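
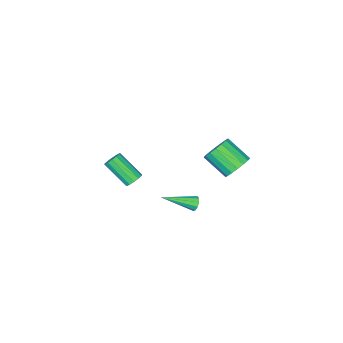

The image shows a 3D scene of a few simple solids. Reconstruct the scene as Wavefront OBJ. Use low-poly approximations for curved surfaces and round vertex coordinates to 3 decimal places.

v -2.461 1.15 -2.492
v -2.156 1.291 -2.888
v -0.839 -0.05 -1.668
v -2.117 1.506 -2.652
v -2.21 1.584 -2.355
v -2.399 1.497 -2.11
v -2.611 1.278 -2.011
v -2.767 1.009 -2.096
v -2.805 0.795 -2.332
v -2.713 0.716 -2.629
v -2.524 0.803 -2.874
v -2.311 1.023 -2.973
v -0.962 -2.448 -1.713
v -0.523 -2.662 -2.078
v -0.159 -4.146 -0.772
v -0.598 -3.932 -0.407
v -0.372 -2.438 -1.866
v -0.007 -3.921 -0.56
v -0.408 -2.217 -1.605
v -0.044 -3.701 -0.299
v -0.62 -2.07 -1.379
v -0.256 -3.553 -0.072
v -0.941 -2.042 -1.258
v -0.577 -3.526 0.048
v -1.268 -2.144 -1.282
v -0.904 -3.627 0.024
v -1.499 -2.342 -1.443
v -1.134 -3.826 -0.137
v -1.559 -2.574 -1.69
v -1.194 -4.058 -0.383
v -1.429 -2.766 -1.944
v -1.065 -4.249 -0.637
v -1.151 -2.857 -2.125
v -0.787 -4.34 -0.818
v -0.813 -2.818 -2.175
v -0.449 -4.302 -0.868
v -2.243 4.677 3.161
v -1.746 4.284 2.48
v -1.441 2.87 3.517
v -1.937 3.263 4.199
v -1.445 4.518 2.71
v -1.14 3.104 3.748
v -1.327 4.788 3.044
v -1.022 3.374 4.081
v -1.418 5.033 3.404
v -1.113 3.619 4.441
v -1.699 5.196 3.709
v -1.394 3.782 4.746
v -2.104 5.24 3.888
v -1.799 3.826 4.926
v -2.541 5.155 3.901
v -2.235 3.742 4.938
v -2.909 4.961 3.744
v -2.604 3.547 4.782
v -3.125 4.701 3.454
v -2.82 3.288 4.492
v -3.139 4.436 3.097
v -2.833 3.022 4.134
v -2.947 4.226 2.754
v -2.642 2.812 3.792
v -2.594 4.119 2.505
v -2.289 2.706 3.543
v -2.161 4.14 2.406
v -1.855 2.727 3.444
f 2 1 4
f 2 4 3
f 4 1 5
f 4 5 3
f 5 1 6
f 5 6 3
f 6 1 7
f 6 7 3
f 7 1 8
f 7 8 3
f 8 1 9
f 8 9 3
f 9 1 10
f 9 10 3
f 10 1 11
f 10 11 3
f 11 1 12
f 11 12 3
f 12 1 2
f 12 2 3
f 14 13 17
f 14 17 15
f 15 17 18
f 15 18 16
f 17 13 19
f 17 19 18
f 18 19 20
f 18 20 16
f 19 13 21
f 19 21 20
f 20 21 22
f 20 22 16
f 21 13 23
f 21 23 22
f 22 23 24
f 22 24 16
f 23 13 25
f 23 25 24
f 24 25 26
f 24 26 16
f 25 13 27
f 25 27 26
f 26 27 28
f 26 28 16
f 27 13 29
f 27 29 28
f 28 29 30
f 28 30 16
f 29 13 31
f 29 31 30
f 30 31 32
f 30 32 16
f 31 13 33
f 31 33 32
f 32 33 34
f 32 34 16
f 33 13 35
f 33 35 34
f 34 35 36
f 34 36 16
f 35 13 14
f 35 14 36
f 36 14 15
f 36 15 16
f 38 37 41
f 38 41 39
f 39 41 42
f 39 42 40
f 41 37 43
f 41 43 42
f 42 43 44
f 42 44 40
f 43 37 45
f 43 45 44
f 44 45 46
f 44 46 40
f 45 37 47
f 45 47 46
f 46 47 48
f 46 48 40
f 47 37 49
f 47 49 48
f 48 49 50
f 48 50 40
f 49 37 51
f 49 51 50
f 50 51 52
f 50 52 40
f 51 37 53
f 51 53 52
f 52 53 54
f 52 54 40
f 53 37 55
f 53 55 54
f 54 55 56
f 54 56 40
f 55 37 57
f 55 57 56
f 56 57 58
f 56 58 40
f 57 37 59
f 57 59 58
f 58 59 60
f 58 60 40
f 59 37 61
f 59 61 60
f 60 61 62
f 60 62 40
f 61 37 63
f 61 63 62
f 62 63 64
f 62 64 40
f 63 37 38
f 63 38 64
f 64 38 39
f 64 39 40



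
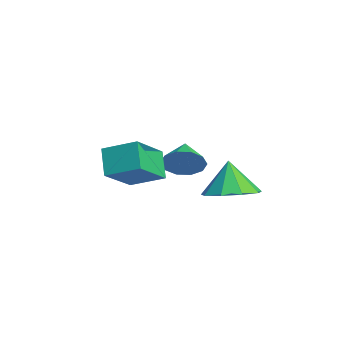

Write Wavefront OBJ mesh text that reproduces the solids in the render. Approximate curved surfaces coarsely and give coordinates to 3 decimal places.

v -1.269 1.473 0.502
v -0.864 2.066 0.918
v -2.291 1.767 1.078
v -1.047 2.273 0.486
v -1.315 2.174 0.06
v -1.566 1.807 -0.197
v -1.702 1.313 -0.187
v -1.673 0.879 0.086
v -1.49 0.673 0.518
v -1.222 0.772 0.944
v -0.971 1.139 1.202
v -0.835 1.633 1.192
v 2.434 2.231 0.428
v 3.251 1.66 0.688
v 2.006 2.229 1.772
v 3.409 2.345 0.739
v 3.111 2.976 0.644
v 2.495 3.258 0.449
v 1.851 3.06 0.243
v 1.48 2.473 0.125
v 1.555 1.773 0.148
v 2.041 1.287 0.302
v 2.711 1.242 0.516
v -0.229 -1.645 1.842
v 0.459 -0.544 2.339
v -1.311 -0.538 0.886
v -0.624 0.564 1.383
v 0.564 -1.704 0.877
v 1.251 -0.602 1.374
v -0.519 -0.596 -0.079
v 0.169 0.505 0.418
f 2 1 4
f 2 4 3
f 4 1 5
f 4 5 3
f 5 1 6
f 5 6 3
f 6 1 7
f 6 7 3
f 7 1 8
f 7 8 3
f 8 1 9
f 8 9 3
f 9 1 10
f 9 10 3
f 10 1 11
f 10 11 3
f 11 1 12
f 11 12 3
f 12 1 2
f 12 2 3
f 14 13 16
f 14 16 15
f 16 13 17
f 16 17 15
f 17 13 18
f 17 18 15
f 18 13 19
f 18 19 15
f 19 13 20
f 19 20 15
f 20 13 21
f 20 21 15
f 21 13 22
f 21 22 15
f 22 13 23
f 22 23 15
f 23 13 14
f 23 14 15
f 25 27 24
f 28 25 24
f 24 27 26
f 26 28 24
f 25 31 27
f 29 25 28
f 29 31 25
f 27 31 26
f 30 28 26
f 26 31 30
f 30 29 28
f 31 29 30



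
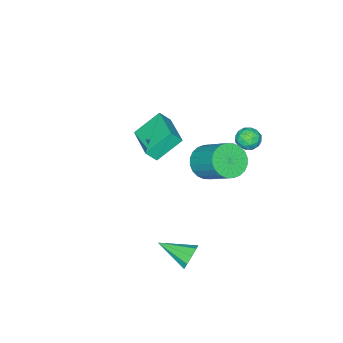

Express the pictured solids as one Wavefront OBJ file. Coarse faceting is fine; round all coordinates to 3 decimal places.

v -0.612 2.39 2.96
v 0.086 1.865 3.447
v 0.37 3.505 4.808
v -0.328 4.03 4.32
v 0.302 2.049 3.18
v 0.586 3.689 4.54
v 0.379 2.286 2.879
v 0.663 3.926 4.24
v 0.306 2.538 2.59
v 0.589 4.178 3.951
v 0.092 2.767 2.358
v 0.376 4.407 3.719
v -0.228 2.939 2.217
v 0.055 4.58 3.578
v -0.607 3.028 2.19
v -0.324 4.668 3.55
v -0.987 3.019 2.279
v -0.703 4.66 3.64
v -1.31 2.915 2.472
v -1.026 4.555 3.833
v -1.526 2.731 2.74
v -1.242 4.371 4.1
v -1.603 2.494 3.04
v -1.319 4.134 4.401
v -1.529 2.242 3.329
v -1.246 3.882 4.69
v -1.316 2.013 3.561
v -1.032 3.653 4.922
v -0.995 1.84 3.702
v -0.712 3.481 5.063
v -0.616 1.752 3.73
v -0.333 3.392 5.09
v -0.237 1.76 3.64
v 0.047 3.401 5.001
v -3.267 3.366 3.254
v -2.725 2.936 3.073
v -4.015 2.504 3.067
v -3.473 2.074 2.886
v -3.549 2.288 3.564
v -3.086 2.821 3.68
v -3.654 2.619 2.46
v -3.191 3.152 2.576
v -2.964 2.474 2.583
v -2.9 2.269 3.265
v -3.84 3.171 2.875
v -3.776 2.966 3.557
v -2.93 3.227 3.18
v -3.81 2.213 2.96
v -3.854 2.339 3.358
v -3.536 2.086 3.252
v -3.143 3.159 3.536
v -2.824 2.906 3.43
v -3.308 2.526 3.719
v -3.916 2.534 2.71
v -3.597 2.281 2.604
v -3.204 3.354 2.888
v -2.886 3.101 2.782
v -3.432 2.914 2.421
v -2.753 2.702 2.786
v -3.192 2.195 2.676
v -3.298 2.516 2.425
v -3.026 2.829 2.493
v -2.714 2.582 3.187
v -3.154 2.075 3.077
v -3.199 2.201 3.475
v -2.927 2.515 3.543
v -2.855 2.31 2.898
v -3.586 3.365 3.063
v -4.026 2.858 2.953
v -3.813 2.925 2.597
v -3.541 3.239 2.665
v -3.548 3.245 3.464
v -3.987 2.738 3.354
v -3.714 2.611 3.647
v -3.442 2.924 3.715
v -3.885 3.13 3.242
v 2.425 3.961 -1.424
v 2.828 3.883 -2.064
v 3.015 2.359 -0.856
v 3.116 4.118 -1.7
v 3.081 4.279 -1.207
v 2.738 4.292 -0.816
v 2.25 4.151 -0.71
v 1.843 3.92 -0.937
v 1.709 3.709 -1.393
v 1.91 3.616 -1.863
v 2.352 3.685 -2.128
v -2.408 -3.306 -0.008
v -3.643 -2.647 1.171
v -1.255 -1.49 0.185
v -2.49 -0.831 1.364
v -1.95 -3.669 0.676
v -3.185 -3.01 1.855
v -0.797 -1.853 0.869
v -2.032 -1.194 2.048
f 2 1 5
f 2 5 3
f 3 5 6
f 3 6 4
f 5 1 7
f 5 7 6
f 6 7 8
f 6 8 4
f 7 1 9
f 7 9 8
f 8 9 10
f 8 10 4
f 9 1 11
f 9 11 10
f 10 11 12
f 10 12 4
f 11 1 13
f 11 13 12
f 12 13 14
f 12 14 4
f 13 1 15
f 13 15 14
f 14 15 16
f 14 16 4
f 15 1 17
f 15 17 16
f 16 17 18
f 16 18 4
f 17 1 19
f 17 19 18
f 18 19 20
f 18 20 4
f 19 1 21
f 19 21 20
f 20 21 22
f 20 22 4
f 21 1 23
f 21 23 22
f 22 23 24
f 22 24 4
f 23 1 25
f 23 25 24
f 24 25 26
f 24 26 4
f 25 1 27
f 25 27 26
f 26 27 28
f 26 28 4
f 27 1 29
f 27 29 28
f 28 29 30
f 28 30 4
f 29 1 31
f 29 31 30
f 30 31 32
f 30 32 4
f 31 1 33
f 31 33 32
f 32 33 34
f 32 34 4
f 33 1 2
f 33 2 34
f 34 2 3
f 34 3 4
f 35 72 51
f 72 46 75
f 51 75 40
f 72 75 51
f 35 51 47
f 51 40 52
f 47 52 36
f 51 52 47
f 35 47 56
f 47 36 57
f 56 57 42
f 47 57 56
f 35 56 68
f 56 42 71
f 68 71 45
f 56 71 68
f 35 68 72
f 68 45 76
f 72 76 46
f 68 76 72
f 36 52 63
f 52 40 66
f 63 66 44
f 52 66 63
f 40 75 53
f 75 46 74
f 53 74 39
f 75 74 53
f 46 76 73
f 76 45 69
f 73 69 37
f 76 69 73
f 45 71 70
f 71 42 58
f 70 58 41
f 71 58 70
f 42 57 62
f 57 36 59
f 62 59 43
f 57 59 62
f 38 64 50
f 64 44 65
f 50 65 39
f 64 65 50
f 38 50 48
f 50 39 49
f 48 49 37
f 50 49 48
f 38 48 55
f 48 37 54
f 55 54 41
f 48 54 55
f 38 55 60
f 55 41 61
f 60 61 43
f 55 61 60
f 38 60 64
f 60 43 67
f 64 67 44
f 60 67 64
f 39 65 53
f 65 44 66
f 53 66 40
f 65 66 53
f 37 49 73
f 49 39 74
f 73 74 46
f 49 74 73
f 41 54 70
f 54 37 69
f 70 69 45
f 54 69 70
f 43 61 62
f 61 41 58
f 62 58 42
f 61 58 62
f 44 67 63
f 67 43 59
f 63 59 36
f 67 59 63
f 78 77 80
f 78 80 79
f 80 77 81
f 80 81 79
f 81 77 82
f 81 82 79
f 82 77 83
f 82 83 79
f 83 77 84
f 83 84 79
f 84 77 85
f 84 85 79
f 85 77 86
f 85 86 79
f 86 77 87
f 86 87 79
f 87 77 78
f 87 78 79
f 89 91 88
f 92 89 88
f 88 91 90
f 90 92 88
f 89 95 91
f 93 89 92
f 93 95 89
f 91 95 90
f 94 92 90
f 90 95 94
f 94 93 92
f 95 93 94



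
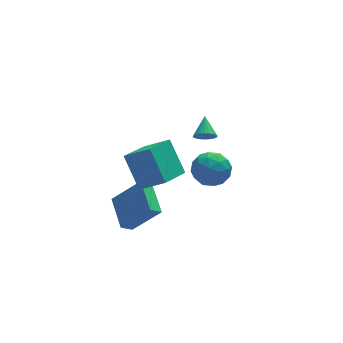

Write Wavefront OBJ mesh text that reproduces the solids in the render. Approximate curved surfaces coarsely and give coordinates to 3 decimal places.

v 1.113 -3.179 3.021
v 1.565 -3.48 3.252
v 1.427 -2.201 3.679
v 1.664 -3.386 3.066
v 1.678 -3.261 2.873
v 1.607 -3.124 2.703
v 1.46 -2.995 2.581
v 1.261 -2.894 2.526
v 1.039 -2.836 2.547
v 0.828 -2.831 2.64
v 0.661 -2.879 2.79
v 0.562 -2.972 2.976
v 0.548 -3.097 3.169
v 0.619 -3.235 3.339
v 0.766 -3.364 3.461
v 0.966 -3.465 3.516
v 1.188 -3.522 3.496
v 1.398 -3.527 3.403
v 1.217 -0.749 -1.766
v 2.082 -0.172 -2.104
v 2.298 -1.968 -1.076
v 3.163 -1.391 -1.414
v 2.531 -1.007 -0.609
v 1.862 -0.254 -1.035
v 2.518 -1.886 -2.145
v 1.849 -1.133 -2.571
v 2.886 -0.875 -2.338
v 2.894 -0.331 -1.389
v 1.486 -1.809 -1.791
v 1.494 -1.265 -0.842
v 1.554 -0.354 -1.995
v 2.826 -1.786 -1.185
v 2.454 -1.561 -0.712
v 2.962 -1.222 -0.91
v 1.425 -0.401 -1.367
v 1.934 -0.062 -1.566
v 2.198 -0.553 -0.688
v 2.446 -2.078 -1.614
v 2.955 -1.739 -1.813
v 1.418 -0.918 -2.27
v 1.926 -0.579 -2.468
v 2.182 -1.587 -2.492
v 2.536 -0.428 -2.331
v 3.171 -1.144 -1.926
v 2.792 -1.435 -2.355
v 2.399 -0.993 -2.606
v 2.54 -0.108 -1.774
v 3.176 -0.825 -1.368
v 2.804 -0.599 -0.895
v 2.411 -0.156 -1.146
v 3.013 -0.521 -1.911
v 1.204 -1.315 -1.812
v 1.84 -2.032 -1.406
v 1.969 -1.984 -2.034
v 1.576 -1.541 -2.285
v 1.209 -0.996 -1.254
v 1.844 -1.712 -0.849
v 1.981 -1.147 -0.574
v 1.588 -0.705 -0.825
v 1.367 -1.619 -1.269
v -2.181 -1.827 -4.551
v -2.811 -1.972 -4.063
v -2.11 0.004 -3.916
v -2.74 -0.14 -3.428
v -0.84 -2.42 -2.992
v -1.47 -2.564 -2.504
v -0.769 -0.588 -2.357
v -1.399 -0.733 -1.869
v -1.912 -2.222 -1.06
v -0.803 -2.952 -0.205
v -2.285 -0.914 0.54
v -1.176 -1.645 1.395
v -0.484 -0.915 -1.795
v 0.625 -1.646 -0.94
v -0.857 0.392 -0.195
v 0.252 -0.338 0.66
f 2 1 4
f 2 4 3
f 4 1 5
f 4 5 3
f 5 1 6
f 5 6 3
f 6 1 7
f 6 7 3
f 7 1 8
f 7 8 3
f 8 1 9
f 8 9 3
f 9 1 10
f 9 10 3
f 10 1 11
f 10 11 3
f 11 1 12
f 11 12 3
f 12 1 13
f 12 13 3
f 13 1 14
f 13 14 3
f 14 1 15
f 14 15 3
f 15 1 16
f 15 16 3
f 16 1 17
f 16 17 3
f 17 1 18
f 17 18 3
f 18 1 2
f 18 2 3
f 19 56 35
f 56 30 59
f 35 59 24
f 56 59 35
f 19 35 31
f 35 24 36
f 31 36 20
f 35 36 31
f 19 31 40
f 31 20 41
f 40 41 26
f 31 41 40
f 19 40 52
f 40 26 55
f 52 55 29
f 40 55 52
f 19 52 56
f 52 29 60
f 56 60 30
f 52 60 56
f 20 36 47
f 36 24 50
f 47 50 28
f 36 50 47
f 24 59 37
f 59 30 58
f 37 58 23
f 59 58 37
f 30 60 57
f 60 29 53
f 57 53 21
f 60 53 57
f 29 55 54
f 55 26 42
f 54 42 25
f 55 42 54
f 26 41 46
f 41 20 43
f 46 43 27
f 41 43 46
f 22 48 34
f 48 28 49
f 34 49 23
f 48 49 34
f 22 34 32
f 34 23 33
f 32 33 21
f 34 33 32
f 22 32 39
f 32 21 38
f 39 38 25
f 32 38 39
f 22 39 44
f 39 25 45
f 44 45 27
f 39 45 44
f 22 44 48
f 44 27 51
f 48 51 28
f 44 51 48
f 23 49 37
f 49 28 50
f 37 50 24
f 49 50 37
f 21 33 57
f 33 23 58
f 57 58 30
f 33 58 57
f 25 38 54
f 38 21 53
f 54 53 29
f 38 53 54
f 27 45 46
f 45 25 42
f 46 42 26
f 45 42 46
f 28 51 47
f 51 27 43
f 47 43 20
f 51 43 47
f 62 64 61
f 65 62 61
f 61 64 63
f 63 65 61
f 62 68 64
f 66 62 65
f 66 68 62
f 64 68 63
f 67 65 63
f 63 68 67
f 67 66 65
f 68 66 67
f 70 72 69
f 73 70 69
f 69 72 71
f 71 73 69
f 70 76 72
f 74 70 73
f 74 76 70
f 72 76 71
f 75 73 71
f 71 76 75
f 75 74 73
f 76 74 75



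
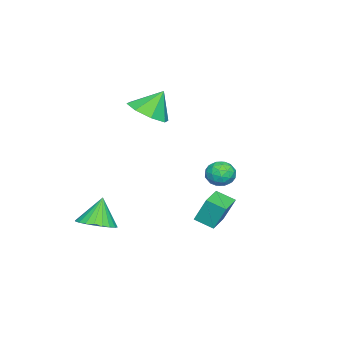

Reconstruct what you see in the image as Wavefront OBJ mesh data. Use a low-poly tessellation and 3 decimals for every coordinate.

v 0.32 0.447 -2.207
v 0.268 0.942 -1.061
v 0.323 1.282 -2.568
v 0.271 1.778 -1.421
v 1.529 0.462 -2.159
v 1.477 0.958 -1.012
v 1.532 1.298 -2.519
v 1.48 1.793 -1.373
v 1.325 -3.856 -3.354
v 2.124 -3.97 -2.978
v 0.735 -3.804 -2.086
v 2.107 -3.623 -3
v 1.972 -3.313 -3.076
v 1.738 -3.085 -3.194
v 1.442 -2.974 -3.337
v 1.127 -2.998 -3.482
v 0.843 -3.152 -3.608
v 0.632 -3.414 -3.695
v 0.526 -3.743 -3.73
v 0.542 -4.089 -3.708
v 0.677 -4.4 -3.633
v 0.911 -4.628 -3.515
v 1.208 -4.738 -3.372
v 1.522 -4.715 -3.227
v 1.807 -4.56 -3.101
v 2.018 -4.299 -3.014
v 1.008 1.445 0.142
v 1.369 2 0.15
v 1.551 1.08 0.99
v 1.912 1.635 0.998
v 1.27 1.655 1.159
v 0.934 1.881 0.635
v 1.986 1.199 0.505
v 1.65 1.425 -0.019
v 1.973 1.849 0.374
v 1.53 2.13 0.779
v 1.39 0.95 0.361
v 0.947 1.231 0.766
v 1.141 1.754 0.071
v 1.779 1.326 1.069
v 1.402 1.337 1.164
v 1.614 1.664 1.168
v 0.885 1.684 0.356
v 1.097 2.011 0.361
v 1.039 1.808 0.955
v 1.823 1.069 0.779
v 2.035 1.396 0.784
v 1.306 1.416 -0.028
v 1.518 1.743 -0.024
v 1.881 1.272 0.185
v 1.708 1.992 0.208
v 2.027 1.777 0.707
v 2.071 1.521 0.417
v 1.873 1.654 0.108
v 1.448 2.157 0.446
v 1.767 1.943 0.944
v 1.39 1.955 1.039
v 1.192 2.087 0.731
v 1.803 2.068 0.578
v 1.153 1.137 0.196
v 1.472 0.923 0.694
v 1.728 0.993 0.409
v 1.53 1.125 0.101
v 0.893 1.303 0.433
v 1.212 1.088 0.932
v 1.047 1.426 1.032
v 0.849 1.559 0.723
v 1.117 1.012 0.562
v -3.353 -3.464 1.195
v -2.438 -3.654 1.65
v -3.807 -2.896 2.345
v -2.458 -2.944 1.292
v -3.002 -2.538 0.876
v -3.752 -2.675 0.648
v -4.269 -3.274 0.74
v -4.249 -3.984 1.099
v -3.704 -4.39 1.514
v -2.954 -4.253 1.743
f 2 4 1
f 5 2 1
f 1 4 3
f 3 5 1
f 2 8 4
f 6 2 5
f 6 8 2
f 4 8 3
f 7 5 3
f 3 8 7
f 7 6 5
f 8 6 7
f 10 9 12
f 10 12 11
f 12 9 13
f 12 13 11
f 13 9 14
f 13 14 11
f 14 9 15
f 14 15 11
f 15 9 16
f 15 16 11
f 16 9 17
f 16 17 11
f 17 9 18
f 17 18 11
f 18 9 19
f 18 19 11
f 19 9 20
f 19 20 11
f 20 9 21
f 20 21 11
f 21 9 22
f 21 22 11
f 22 9 23
f 22 23 11
f 23 9 24
f 23 24 11
f 24 9 25
f 24 25 11
f 25 9 26
f 25 26 11
f 26 9 10
f 26 10 11
f 27 64 43
f 64 38 67
f 43 67 32
f 64 67 43
f 27 43 39
f 43 32 44
f 39 44 28
f 43 44 39
f 27 39 48
f 39 28 49
f 48 49 34
f 39 49 48
f 27 48 60
f 48 34 63
f 60 63 37
f 48 63 60
f 27 60 64
f 60 37 68
f 64 68 38
f 60 68 64
f 28 44 55
f 44 32 58
f 55 58 36
f 44 58 55
f 32 67 45
f 67 38 66
f 45 66 31
f 67 66 45
f 38 68 65
f 68 37 61
f 65 61 29
f 68 61 65
f 37 63 62
f 63 34 50
f 62 50 33
f 63 50 62
f 34 49 54
f 49 28 51
f 54 51 35
f 49 51 54
f 30 56 42
f 56 36 57
f 42 57 31
f 56 57 42
f 30 42 40
f 42 31 41
f 40 41 29
f 42 41 40
f 30 40 47
f 40 29 46
f 47 46 33
f 40 46 47
f 30 47 52
f 47 33 53
f 52 53 35
f 47 53 52
f 30 52 56
f 52 35 59
f 56 59 36
f 52 59 56
f 31 57 45
f 57 36 58
f 45 58 32
f 57 58 45
f 29 41 65
f 41 31 66
f 65 66 38
f 41 66 65
f 33 46 62
f 46 29 61
f 62 61 37
f 46 61 62
f 35 53 54
f 53 33 50
f 54 50 34
f 53 50 54
f 36 59 55
f 59 35 51
f 55 51 28
f 59 51 55
f 70 69 72
f 70 72 71
f 72 69 73
f 72 73 71
f 73 69 74
f 73 74 71
f 74 69 75
f 74 75 71
f 75 69 76
f 75 76 71
f 76 69 77
f 76 77 71
f 77 69 78
f 77 78 71
f 78 69 70
f 78 70 71



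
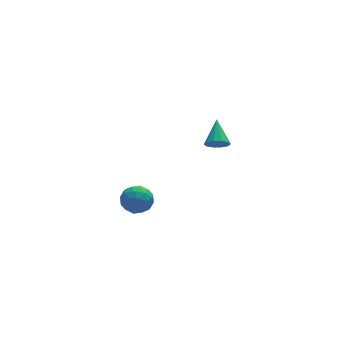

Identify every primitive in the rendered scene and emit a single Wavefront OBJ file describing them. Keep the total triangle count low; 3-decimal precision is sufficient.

v 3.646 2.807 -1.179
v 4.277 2.612 -1.167
v 4.014 4.053 -0.281
v 4.227 2.858 -1.489
v 3.955 3.085 -1.692
v 3.565 3.205 -1.699
v 3.207 3.173 -1.508
v 3.016 3.001 -1.191
v 3.066 2.755 -0.87
v 3.337 2.528 -0.667
v 3.727 2.408 -0.659
v 4.086 2.44 -0.85
v -1.866 -2.462 0.896
v -1.408 -3.141 0.854
v -2.932 -3.159 0.526
v -2.474 -3.838 0.484
v -2.635 -3.496 1.212
v -1.976 -3.065 1.441
v -2.364 -3.235 -0.061
v -1.705 -2.804 0.168
v -1.716 -3.619 0.263
v -1.883 -3.78 1.049
v -2.457 -2.52 0.331
v -2.624 -2.681 1.117
v -1.543 -2.74 0.908
v -2.797 -3.56 0.472
v -2.892 -3.359 0.9
v -2.622 -3.758 0.876
v -1.877 -2.696 1.252
v -1.608 -3.095 1.228
v -2.329 -3.304 1.438
v -2.732 -3.205 0.152
v -2.463 -3.604 0.128
v -1.718 -2.542 0.504
v -1.448 -2.941 0.48
v -2.011 -2.996 -0.058
v -1.455 -3.42 0.535
v -2.082 -3.83 0.318
v -2.017 -3.475 -0.002
v -1.63 -3.222 0.132
v -1.553 -3.515 0.998
v -2.18 -3.925 0.78
v -2.275 -3.724 1.208
v -1.887 -3.47 1.342
v -1.734 -3.796 0.65
v -2.16 -2.375 0.6
v -2.787 -2.785 0.382
v -2.453 -2.83 0.038
v -2.065 -2.576 0.172
v -2.258 -2.47 1.062
v -2.885 -2.88 0.845
v -2.71 -3.078 1.248
v -2.323 -2.825 1.382
v -2.606 -2.504 0.73
f 2 1 4
f 2 4 3
f 4 1 5
f 4 5 3
f 5 1 6
f 5 6 3
f 6 1 7
f 6 7 3
f 7 1 8
f 7 8 3
f 8 1 9
f 8 9 3
f 9 1 10
f 9 10 3
f 10 1 11
f 10 11 3
f 11 1 12
f 11 12 3
f 12 1 2
f 12 2 3
f 13 50 29
f 50 24 53
f 29 53 18
f 50 53 29
f 13 29 25
f 29 18 30
f 25 30 14
f 29 30 25
f 13 25 34
f 25 14 35
f 34 35 20
f 25 35 34
f 13 34 46
f 34 20 49
f 46 49 23
f 34 49 46
f 13 46 50
f 46 23 54
f 50 54 24
f 46 54 50
f 14 30 41
f 30 18 44
f 41 44 22
f 30 44 41
f 18 53 31
f 53 24 52
f 31 52 17
f 53 52 31
f 24 54 51
f 54 23 47
f 51 47 15
f 54 47 51
f 23 49 48
f 49 20 36
f 48 36 19
f 49 36 48
f 20 35 40
f 35 14 37
f 40 37 21
f 35 37 40
f 16 42 28
f 42 22 43
f 28 43 17
f 42 43 28
f 16 28 26
f 28 17 27
f 26 27 15
f 28 27 26
f 16 26 33
f 26 15 32
f 33 32 19
f 26 32 33
f 16 33 38
f 33 19 39
f 38 39 21
f 33 39 38
f 16 38 42
f 38 21 45
f 42 45 22
f 38 45 42
f 17 43 31
f 43 22 44
f 31 44 18
f 43 44 31
f 15 27 51
f 27 17 52
f 51 52 24
f 27 52 51
f 19 32 48
f 32 15 47
f 48 47 23
f 32 47 48
f 21 39 40
f 39 19 36
f 40 36 20
f 39 36 40
f 22 45 41
f 45 21 37
f 41 37 14
f 45 37 41



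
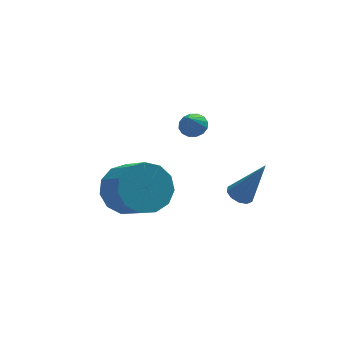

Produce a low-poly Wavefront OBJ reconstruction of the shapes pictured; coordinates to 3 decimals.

v 1.808 1.835 -2.916
v 2.264 1.987 -2.647
v 1.492 1.345 -2.104
v 2.075 2.194 -2.595
v 1.815 2.305 -2.63
v 1.554 2.29 -2.741
v 1.36 2.153 -2.899
v 1.287 1.931 -3.061
v 1.353 1.684 -3.185
v 1.542 1.477 -3.237
v 1.801 1.366 -3.202
v 2.063 1.38 -3.091
v 2.257 1.517 -2.933
v 2.33 1.739 -2.771
v -1.308 -1.173 -3.518
v -0.609 -1.524 -4.218
v -0.233 -2.759 -3.222
v -0.932 -2.407 -2.522
v -0.317 -1.15 -3.865
v 0.059 -2.385 -2.869
v -0.34 -0.783 -3.401
v 0.036 -2.018 -2.405
v -0.67 -0.54 -2.974
v -0.294 -1.775 -1.979
v -1.203 -0.498 -2.72
v -0.826 -1.732 -1.725
v -1.769 -0.67 -2.72
v -1.393 -1.904 -1.724
v -2.189 -1.001 -2.972
v -1.812 -2.236 -1.977
v -2.329 -1.387 -3.398
v -1.953 -2.622 -2.402
v -2.145 -1.705 -3.862
v -1.769 -2.94 -2.866
v -1.696 -1.854 -4.216
v -1.319 -3.089 -3.221
v -1.123 -1.787 -4.349
v -0.747 -3.021 -3.354
v 2.748 -1.131 -4.634
v 3.226 -1.132 -4.862
v 3.552 -1.469 -2.946
v 3.159 -0.825 -4.769
v 2.935 -0.635 -4.624
v 2.639 -0.635 -4.483
v 2.385 -0.824 -4.4
v 2.269 -1.13 -4.406
v 2.336 -1.437 -4.499
v 2.561 -1.627 -4.644
v 2.856 -1.627 -4.785
v 3.111 -1.438 -4.868
f 2 1 4
f 2 4 3
f 4 1 5
f 4 5 3
f 5 1 6
f 5 6 3
f 6 1 7
f 6 7 3
f 7 1 8
f 7 8 3
f 8 1 9
f 8 9 3
f 9 1 10
f 9 10 3
f 10 1 11
f 10 11 3
f 11 1 12
f 11 12 3
f 12 1 13
f 12 13 3
f 13 1 14
f 13 14 3
f 14 1 2
f 14 2 3
f 16 15 19
f 16 19 17
f 17 19 20
f 17 20 18
f 19 15 21
f 19 21 20
f 20 21 22
f 20 22 18
f 21 15 23
f 21 23 22
f 22 23 24
f 22 24 18
f 23 15 25
f 23 25 24
f 24 25 26
f 24 26 18
f 25 15 27
f 25 27 26
f 26 27 28
f 26 28 18
f 27 15 29
f 27 29 28
f 28 29 30
f 28 30 18
f 29 15 31
f 29 31 30
f 30 31 32
f 30 32 18
f 31 15 33
f 31 33 32
f 32 33 34
f 32 34 18
f 33 15 35
f 33 35 34
f 34 35 36
f 34 36 18
f 35 15 37
f 35 37 36
f 36 37 38
f 36 38 18
f 37 15 16
f 37 16 38
f 38 16 17
f 38 17 18
f 40 39 42
f 40 42 41
f 42 39 43
f 42 43 41
f 43 39 44
f 43 44 41
f 44 39 45
f 44 45 41
f 45 39 46
f 45 46 41
f 46 39 47
f 46 47 41
f 47 39 48
f 47 48 41
f 48 39 49
f 48 49 41
f 49 39 50
f 49 50 41
f 50 39 40
f 50 40 41



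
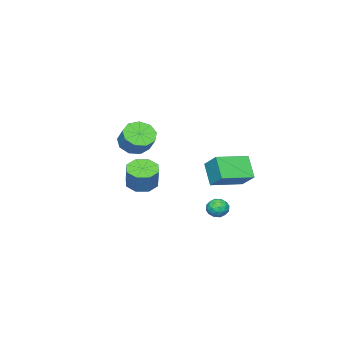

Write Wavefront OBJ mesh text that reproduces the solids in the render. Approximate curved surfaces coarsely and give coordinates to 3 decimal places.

v -2.24 3.491 -2.568
v -2.811 2.706 -1.438
v -1.906 4.463 -1.724
v -2.477 3.677 -0.594
v -0.543 2.663 -2.286
v -1.114 1.877 -1.156
v -0.209 3.634 -1.442
v -0.78 2.849 -0.312
v 0.384 4.029 -2.849
v 0.768 4.058 -3.362
v -0.248 3.382 -3.358
v 0.136 3.411 -3.871
v 0.335 3.115 -3.338
v 0.725 3.515 -3.023
v -0.205 3.925 -3.697
v 0.185 4.325 -3.382
v 0.404 3.993 -3.886
v 0.738 3.493 -3.664
v -0.218 3.947 -3.056
v 0.116 3.447 -2.834
v 0.631 4.1 -3.061
v -0.111 3.34 -3.659
v 0.005 3.166 -3.346
v 0.231 3.183 -3.647
v 0.606 3.781 -2.862
v 0.832 3.798 -3.163
v 0.577 3.244 -3.149
v -0.312 3.642 -3.557
v -0.086 3.659 -3.858
v 0.289 4.257 -3.073
v 0.515 4.274 -3.374
v -0.057 4.196 -3.571
v 0.643 4.079 -3.67
v 0.272 3.699 -3.97
v 0.071 4.001 -3.867
v 0.301 4.236 -3.682
v 0.839 3.785 -3.54
v 0.468 3.405 -3.839
v 0.585 3.231 -3.526
v 0.814 3.466 -3.341
v 0.625 3.747 -3.848
v 0.052 4.035 -2.881
v -0.319 3.655 -3.18
v -0.294 3.974 -3.379
v -0.065 4.209 -3.194
v 0.248 3.741 -2.75
v -0.123 3.361 -3.05
v 0.219 3.204 -3.038
v 0.449 3.439 -2.853
v -0.105 3.693 -2.872
v -2.138 -3.531 -1.162
v -1.391 -3.311 -1.707
v -0.935 -2.569 -0.782
v -1.682 -2.789 -0.238
v -1.873 -2.887 -1.809
v -1.417 -2.146 -0.884
v -2.479 -2.765 -1.609
v -2.023 -2.023 -0.684
v -2.925 -3.001 -1.2
v -2.47 -2.259 -0.275
v -3.003 -3.484 -0.773
v -2.548 -2.743 0.152
v -2.676 -3.99 -0.529
v -2.221 -3.248 0.396
v -2.098 -4.281 -0.581
v -1.642 -3.539 0.344
v -1.538 -4.221 -0.905
v -1.082 -3.479 0.02
v -1.258 -3.838 -1.349
v -0.803 -3.096 -0.425
v -0.352 -1.627 -3.112
v 0.427 -2.06 -3.238
v 0.851 -1.666 -1.975
v 0.072 -1.233 -1.848
v 0.452 -1.405 -3.451
v 0.876 -1.011 -2.187
v 0.006 -0.88 -3.465
v 0.43 -0.486 -2.201
v -0.65 -0.793 -3.272
v -0.226 -0.399 -2.008
v -1.131 -1.194 -2.985
v -0.707 -0.8 -1.722
v -1.156 -1.849 -2.773
v -0.732 -1.455 -1.509
v -0.71 -2.374 -2.759
v -0.286 -1.98 -1.495
v -0.054 -2.461 -2.952
v 0.37 -2.067 -1.688
f 2 4 1
f 5 2 1
f 1 4 3
f 3 5 1
f 2 8 4
f 6 2 5
f 6 8 2
f 4 8 3
f 7 5 3
f 3 8 7
f 7 6 5
f 8 6 7
f 9 46 25
f 46 20 49
f 25 49 14
f 46 49 25
f 9 25 21
f 25 14 26
f 21 26 10
f 25 26 21
f 9 21 30
f 21 10 31
f 30 31 16
f 21 31 30
f 9 30 42
f 30 16 45
f 42 45 19
f 30 45 42
f 9 42 46
f 42 19 50
f 46 50 20
f 42 50 46
f 10 26 37
f 26 14 40
f 37 40 18
f 26 40 37
f 14 49 27
f 49 20 48
f 27 48 13
f 49 48 27
f 20 50 47
f 50 19 43
f 47 43 11
f 50 43 47
f 19 45 44
f 45 16 32
f 44 32 15
f 45 32 44
f 16 31 36
f 31 10 33
f 36 33 17
f 31 33 36
f 12 38 24
f 38 18 39
f 24 39 13
f 38 39 24
f 12 24 22
f 24 13 23
f 22 23 11
f 24 23 22
f 12 22 29
f 22 11 28
f 29 28 15
f 22 28 29
f 12 29 34
f 29 15 35
f 34 35 17
f 29 35 34
f 12 34 38
f 34 17 41
f 38 41 18
f 34 41 38
f 13 39 27
f 39 18 40
f 27 40 14
f 39 40 27
f 11 23 47
f 23 13 48
f 47 48 20
f 23 48 47
f 15 28 44
f 28 11 43
f 44 43 19
f 28 43 44
f 17 35 36
f 35 15 32
f 36 32 16
f 35 32 36
f 18 41 37
f 41 17 33
f 37 33 10
f 41 33 37
f 52 51 55
f 52 55 53
f 53 55 56
f 53 56 54
f 55 51 57
f 55 57 56
f 56 57 58
f 56 58 54
f 57 51 59
f 57 59 58
f 58 59 60
f 58 60 54
f 59 51 61
f 59 61 60
f 60 61 62
f 60 62 54
f 61 51 63
f 61 63 62
f 62 63 64
f 62 64 54
f 63 51 65
f 63 65 64
f 64 65 66
f 64 66 54
f 65 51 67
f 65 67 66
f 66 67 68
f 66 68 54
f 67 51 69
f 67 69 68
f 68 69 70
f 68 70 54
f 69 51 52
f 69 52 70
f 70 52 53
f 70 53 54
f 72 71 75
f 72 75 73
f 73 75 76
f 73 76 74
f 75 71 77
f 75 77 76
f 76 77 78
f 76 78 74
f 77 71 79
f 77 79 78
f 78 79 80
f 78 80 74
f 79 71 81
f 79 81 80
f 80 81 82
f 80 82 74
f 81 71 83
f 81 83 82
f 82 83 84
f 82 84 74
f 83 71 85
f 83 85 84
f 84 85 86
f 84 86 74
f 85 71 87
f 85 87 86
f 86 87 88
f 86 88 74
f 87 71 72
f 87 72 88
f 88 72 73
f 88 73 74



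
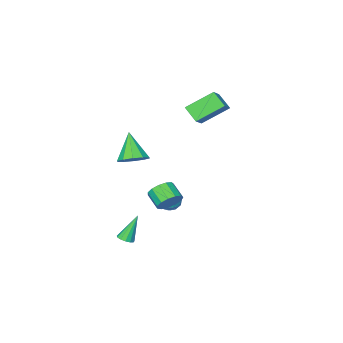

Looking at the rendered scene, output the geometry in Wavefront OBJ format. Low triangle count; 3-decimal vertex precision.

v 3.829 -1.049 -4.82
v 4.296 -1.187 -4.586
v 3.011 -0.971 -3.14
v 4.294 -0.883 -4.601
v 4.145 -0.632 -4.685
v 3.895 -0.513 -4.813
v 3.624 -0.565 -4.942
v 3.419 -0.77 -5.033
v 3.344 -1.064 -5.056
v 3.423 -1.353 -5.004
v 3.631 -1.546 -4.893
v 3.902 -1.581 -4.76
v 4.15 -1.447 -4.645
v 0.498 -0.439 -2.973
v 0.829 -0.652 -2.315
v 0.431 -1.628 -3.325
v 0.762 -1.841 -2.667
v 0.05 -1.555 -2.663
v 0.092 -0.82 -2.445
v 1.168 -1.46 -3.195
v 1.21 -0.725 -2.977
v 1.244 -1.284 -2.452
v 0.553 -1.342 -2.123
v 0.707 -0.938 -3.517
v 0.016 -0.996 -3.188
v 0.669 -0.441 -2.613
v 0.591 -1.839 -3.027
v 0.172 -1.67 -3.025
v 0.367 -1.796 -2.638
v 0.236 -0.54 -2.689
v 0.431 -0.665 -2.302
v -0.027 -1.196 -2.507
v 0.829 -1.615 -3.338
v 1.024 -1.74 -2.951
v 0.893 -0.484 -3.002
v 1.088 -0.61 -2.615
v 1.287 -1.084 -3.133
v 1.108 -0.938 -2.306
v 1.068 -1.637 -2.514
v 1.307 -1.413 -2.824
v 1.332 -0.981 -2.696
v 0.702 -0.972 -2.113
v 0.662 -1.671 -2.32
v 0.244 -1.503 -2.318
v 0.268 -1.071 -2.19
v 0.945 -1.343 -2.194
v 0.598 -0.609 -3.32
v 0.558 -1.308 -3.527
v 0.992 -1.209 -3.45
v 1.016 -0.777 -3.322
v 0.192 -0.643 -3.126
v 0.152 -1.342 -3.334
v -0.072 -1.299 -2.944
v -0.047 -0.867 -2.816
v 0.315 -0.937 -3.446
v 1.803 0.473 -1.793
v 2.215 0.845 -1.162
v 2.149 -0.141 -0.537
v 1.737 -0.513 -1.167
v 1.754 0.925 -1.086
v 1.688 -0.062 -0.46
v 1.31 0.861 -1.234
v 1.243 -0.126 -0.609
v 1.021 0.674 -1.56
v 0.955 -0.313 -0.934
v 0.981 0.423 -1.959
v 0.915 -0.564 -1.334
v 1.202 0.188 -2.306
v 1.136 -0.798 -1.68
v 1.614 0.044 -2.49
v 1.548 -0.942 -1.864
v 2.086 0.036 -2.452
v 2.019 -0.95 -1.827
v 2.468 0.167 -2.205
v 2.401 -0.819 -1.58
v 2.639 0.395 -1.827
v 2.573 -0.591 -1.202
v 2.544 0.648 -1.439
v 2.478 -0.338 -0.813
v -4.05 -2.551 3.904
v -3.201 -1.987 4.575
v -4.102 -1.571 3.145
v -3.253 -1.007 3.816
v -2.587 -3.373 2.744
v -1.738 -2.809 3.415
v -2.639 -2.393 1.985
v -1.79 -1.829 2.656
v 2.453 -2.121 0.754
v 3.067 -2.817 0.47
v 1.987 -3.199 2.386
v 3.371 -2.43 0.813
v 3.325 -1.925 1.133
v 2.945 -1.495 1.308
v 2.378 -1.305 1.272
v 1.84 -1.426 1.038
v 1.536 -1.813 0.696
v 1.582 -2.317 0.376
v 1.961 -2.747 0.2
v 2.528 -2.938 0.236
f 2 1 4
f 2 4 3
f 4 1 5
f 4 5 3
f 5 1 6
f 5 6 3
f 6 1 7
f 6 7 3
f 7 1 8
f 7 8 3
f 8 1 9
f 8 9 3
f 9 1 10
f 9 10 3
f 10 1 11
f 10 11 3
f 11 1 12
f 11 12 3
f 12 1 13
f 12 13 3
f 13 1 2
f 13 2 3
f 14 51 30
f 51 25 54
f 30 54 19
f 51 54 30
f 14 30 26
f 30 19 31
f 26 31 15
f 30 31 26
f 14 26 35
f 26 15 36
f 35 36 21
f 26 36 35
f 14 35 47
f 35 21 50
f 47 50 24
f 35 50 47
f 14 47 51
f 47 24 55
f 51 55 25
f 47 55 51
f 15 31 42
f 31 19 45
f 42 45 23
f 31 45 42
f 19 54 32
f 54 25 53
f 32 53 18
f 54 53 32
f 25 55 52
f 55 24 48
f 52 48 16
f 55 48 52
f 24 50 49
f 50 21 37
f 49 37 20
f 50 37 49
f 21 36 41
f 36 15 38
f 41 38 22
f 36 38 41
f 17 43 29
f 43 23 44
f 29 44 18
f 43 44 29
f 17 29 27
f 29 18 28
f 27 28 16
f 29 28 27
f 17 27 34
f 27 16 33
f 34 33 20
f 27 33 34
f 17 34 39
f 34 20 40
f 39 40 22
f 34 40 39
f 17 39 43
f 39 22 46
f 43 46 23
f 39 46 43
f 18 44 32
f 44 23 45
f 32 45 19
f 44 45 32
f 16 28 52
f 28 18 53
f 52 53 25
f 28 53 52
f 20 33 49
f 33 16 48
f 49 48 24
f 33 48 49
f 22 40 41
f 40 20 37
f 41 37 21
f 40 37 41
f 23 46 42
f 46 22 38
f 42 38 15
f 46 38 42
f 57 56 60
f 57 60 58
f 58 60 61
f 58 61 59
f 60 56 62
f 60 62 61
f 61 62 63
f 61 63 59
f 62 56 64
f 62 64 63
f 63 64 65
f 63 65 59
f 64 56 66
f 64 66 65
f 65 66 67
f 65 67 59
f 66 56 68
f 66 68 67
f 67 68 69
f 67 69 59
f 68 56 70
f 68 70 69
f 69 70 71
f 69 71 59
f 70 56 72
f 70 72 71
f 71 72 73
f 71 73 59
f 72 56 74
f 72 74 73
f 73 74 75
f 73 75 59
f 74 56 76
f 74 76 75
f 75 76 77
f 75 77 59
f 76 56 78
f 76 78 77
f 77 78 79
f 77 79 59
f 78 56 57
f 78 57 79
f 79 57 58
f 79 58 59
f 81 83 80
f 84 81 80
f 80 83 82
f 82 84 80
f 81 87 83
f 85 81 84
f 85 87 81
f 83 87 82
f 86 84 82
f 82 87 86
f 86 85 84
f 87 85 86
f 89 88 91
f 89 91 90
f 91 88 92
f 91 92 90
f 92 88 93
f 92 93 90
f 93 88 94
f 93 94 90
f 94 88 95
f 94 95 90
f 95 88 96
f 95 96 90
f 96 88 97
f 96 97 90
f 97 88 98
f 97 98 90
f 98 88 99
f 98 99 90
f 99 88 89
f 99 89 90



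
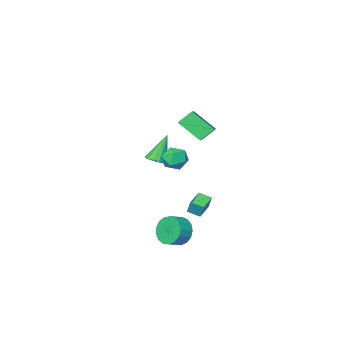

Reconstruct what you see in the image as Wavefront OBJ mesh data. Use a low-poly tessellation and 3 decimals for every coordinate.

v 0.049 3.734 1.787
v 0.802 3.953 1.277
v 0.938 3.047 2.803
v 1.691 3.266 2.293
v 1.213 3.939 2.734
v 0.664 4.363 2.106
v 1.076 2.637 1.974
v 0.527 3.061 1.346
v 1.437 3.275 1.392
v 1.522 4.08 1.862
v 0.218 2.92 2.218
v 0.303 3.725 2.688
v 0.721 3.857 -4.162
v 1.172 3.483 -5.069
v 2.09 3.608 -4.665
v 1.639 3.983 -3.758
v 1.138 3.992 -5.149
v 2.055 4.118 -4.745
v 1.008 4.471 -5.003
v 1.925 4.596 -4.599
v 0.813 4.809 -4.665
v 1.73 4.934 -4.261
v 0.596 4.929 -4.211
v 1.513 5.054 -3.807
v 0.408 4.803 -3.746
v 1.325 4.929 -3.342
v 0.292 4.461 -3.376
v 1.209 4.587 -2.972
v 0.275 3.981 -3.187
v 1.192 4.106 -2.782
v 0.359 3.472 -3.22
v 1.276 3.597 -2.816
v 0.527 3.051 -3.47
v 1.444 3.177 -3.066
v 0.739 2.815 -3.878
v 1.656 2.941 -3.474
v 0.947 2.818 -4.351
v 1.864 2.944 -3.947
v 1.104 3.059 -4.781
v 2.021 3.185 -4.377
v -3.041 1.098 -4.385
v -3.028 1.513 -3.356
v -2.027 1.755 -4.663
v -2.014 2.17 -3.633
v -2.506 0.39 -4.107
v -2.493 0.805 -3.077
v -1.492 1.047 -4.384
v -1.479 1.462 -3.355
v -2.849 2.205 3.109
v -2.028 0.951 4.324
v -1.718 3.813 4.004
v -0.897 2.559 5.219
v -1.963 2.021 2.321
v -1.142 0.767 3.536
v -0.832 3.629 3.216
v -0.011 2.375 4.431
v -0.743 -1.513 -0.696
v -0.279 -2.104 -0.526
v -1.677 -1.687 1.256
v -0.083 -1.78 -0.403
v -0.063 -1.384 -0.359
v -0.226 -1.023 -0.405
v -0.527 -0.794 -0.528
v -0.886 -0.757 -0.697
v -1.207 -0.923 -0.865
v -1.404 -1.247 -0.988
v -1.424 -1.643 -1.033
v -1.261 -2.004 -0.987
v -0.96 -2.233 -0.863
v -0.6 -2.27 -0.694
f 1 12 6
f 1 6 2
f 1 2 8
f 1 8 11
f 1 11 12
f 2 6 10
f 6 12 5
f 12 11 3
f 11 8 7
f 8 2 9
f 4 10 5
f 4 5 3
f 4 3 7
f 4 7 9
f 4 9 10
f 5 10 6
f 3 5 12
f 7 3 11
f 9 7 8
f 10 9 2
f 14 13 17
f 14 17 15
f 15 17 18
f 15 18 16
f 17 13 19
f 17 19 18
f 18 19 20
f 18 20 16
f 19 13 21
f 19 21 20
f 20 21 22
f 20 22 16
f 21 13 23
f 21 23 22
f 22 23 24
f 22 24 16
f 23 13 25
f 23 25 24
f 24 25 26
f 24 26 16
f 25 13 27
f 25 27 26
f 26 27 28
f 26 28 16
f 27 13 29
f 27 29 28
f 28 29 30
f 28 30 16
f 29 13 31
f 29 31 30
f 30 31 32
f 30 32 16
f 31 13 33
f 31 33 32
f 32 33 34
f 32 34 16
f 33 13 35
f 33 35 34
f 34 35 36
f 34 36 16
f 35 13 37
f 35 37 36
f 36 37 38
f 36 38 16
f 37 13 39
f 37 39 38
f 38 39 40
f 38 40 16
f 39 13 14
f 39 14 40
f 40 14 15
f 40 15 16
f 42 44 41
f 45 42 41
f 41 44 43
f 43 45 41
f 42 48 44
f 46 42 45
f 46 48 42
f 44 48 43
f 47 45 43
f 43 48 47
f 47 46 45
f 48 46 47
f 50 52 49
f 53 50 49
f 49 52 51
f 51 53 49
f 50 56 52
f 54 50 53
f 54 56 50
f 52 56 51
f 55 53 51
f 51 56 55
f 55 54 53
f 56 54 55
f 58 57 60
f 58 60 59
f 60 57 61
f 60 61 59
f 61 57 62
f 61 62 59
f 62 57 63
f 62 63 59
f 63 57 64
f 63 64 59
f 64 57 65
f 64 65 59
f 65 57 66
f 65 66 59
f 66 57 67
f 66 67 59
f 67 57 68
f 67 68 59
f 68 57 69
f 68 69 59
f 69 57 70
f 69 70 59
f 70 57 58
f 70 58 59



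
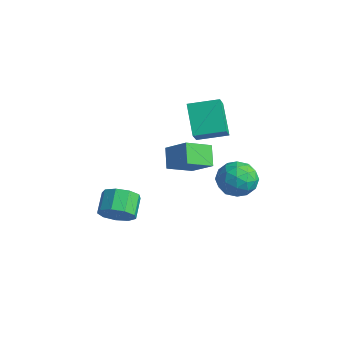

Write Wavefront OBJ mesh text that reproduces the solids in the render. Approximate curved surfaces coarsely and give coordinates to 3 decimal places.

v 2.948 1.678 -1.184
v 3.508 2.502 -0.537
v 4.452 0.498 -0.983
v 5.012 1.322 -0.336
v 4.054 0.774 0.103
v 3.124 1.503 -0.022
v 4.836 1.497 -1.498
v 3.906 2.226 -1.623
v 4.675 2.391 -0.732
v 4.192 1.944 0.257
v 3.768 1.056 -1.777
v 3.285 0.609 -0.788
v 3.096 2.193 -0.878
v 4.864 0.807 -0.642
v 4.301 0.484 -0.384
v 4.631 0.969 -0.004
v 2.87 1.606 -0.575
v 3.2 2.091 -0.195
v 3.521 1.075 0.181
v 4.76 0.909 -1.325
v 5.09 1.394 -0.945
v 3.329 2.031 -1.516
v 3.659 2.516 -1.136
v 4.439 1.925 -1.701
v 4.111 2.613 -0.613
v 4.995 1.919 -0.494
v 4.891 2.022 -1.177
v 4.345 2.45 -1.25
v 3.827 2.35 -0.031
v 4.711 1.656 0.087
v 4.148 1.334 0.345
v 3.602 1.763 0.272
v 4.513 2.284 -0.145
v 3.249 1.344 -1.607
v 4.133 0.65 -1.489
v 4.358 1.237 -1.792
v 3.812 1.666 -1.865
v 2.965 1.081 -1.026
v 3.849 0.387 -0.907
v 3.615 0.55 -0.27
v 3.069 0.978 -0.343
v 3.447 0.716 -1.375
v 0.646 -3.737 -3.399
v 1.194 -2.911 -3.712
v 0.382 -2.077 -2.934
v -0.166 -2.903 -2.621
v 0.651 -3.025 -4.157
v -0.161 -2.191 -3.379
v 0.106 -3.473 -4.247
v -0.707 -2.639 -3.469
v -0.187 -4.044 -3.94
v -0.999 -3.21 -3.163
v -0.09 -4.471 -3.38
v -0.902 -3.638 -2.602
v 0.352 -4.555 -2.829
v -0.461 -3.722 -2.051
v 0.931 -4.256 -2.544
v 0.119 -3.423 -1.766
v 1.377 -3.714 -2.659
v 0.565 -2.88 -1.882
v 1.481 -3.183 -3.121
v 0.669 -2.349 -2.343
v 2.046 0.298 1.637
v 2.706 -0.401 2.585
v 0.647 0.911 3.063
v 1.306 0.212 4.011
v 3.014 1.688 1.989
v 3.673 0.989 2.937
v 1.614 2.301 3.415
v 2.274 1.602 4.363
v 0.303 -0.36 -1.328
v -0.552 0.161 -0.393
v 0.438 1.206 -2.075
v -0.416 1.727 -1.139
v 1.656 0.013 -0.301
v 0.802 0.534 0.635
v 1.792 1.579 -1.047
v 0.937 2.1 -0.112
f 1 38 17
f 38 12 41
f 17 41 6
f 38 41 17
f 1 17 13
f 17 6 18
f 13 18 2
f 17 18 13
f 1 13 22
f 13 2 23
f 22 23 8
f 13 23 22
f 1 22 34
f 22 8 37
f 34 37 11
f 22 37 34
f 1 34 38
f 34 11 42
f 38 42 12
f 34 42 38
f 2 18 29
f 18 6 32
f 29 32 10
f 18 32 29
f 6 41 19
f 41 12 40
f 19 40 5
f 41 40 19
f 12 42 39
f 42 11 35
f 39 35 3
f 42 35 39
f 11 37 36
f 37 8 24
f 36 24 7
f 37 24 36
f 8 23 28
f 23 2 25
f 28 25 9
f 23 25 28
f 4 30 16
f 30 10 31
f 16 31 5
f 30 31 16
f 4 16 14
f 16 5 15
f 14 15 3
f 16 15 14
f 4 14 21
f 14 3 20
f 21 20 7
f 14 20 21
f 4 21 26
f 21 7 27
f 26 27 9
f 21 27 26
f 4 26 30
f 26 9 33
f 30 33 10
f 26 33 30
f 5 31 19
f 31 10 32
f 19 32 6
f 31 32 19
f 3 15 39
f 15 5 40
f 39 40 12
f 15 40 39
f 7 20 36
f 20 3 35
f 36 35 11
f 20 35 36
f 9 27 28
f 27 7 24
f 28 24 8
f 27 24 28
f 10 33 29
f 33 9 25
f 29 25 2
f 33 25 29
f 44 43 47
f 44 47 45
f 45 47 48
f 45 48 46
f 47 43 49
f 47 49 48
f 48 49 50
f 48 50 46
f 49 43 51
f 49 51 50
f 50 51 52
f 50 52 46
f 51 43 53
f 51 53 52
f 52 53 54
f 52 54 46
f 53 43 55
f 53 55 54
f 54 55 56
f 54 56 46
f 55 43 57
f 55 57 56
f 56 57 58
f 56 58 46
f 57 43 59
f 57 59 58
f 58 59 60
f 58 60 46
f 59 43 61
f 59 61 60
f 60 61 62
f 60 62 46
f 61 43 44
f 61 44 62
f 62 44 45
f 62 45 46
f 64 66 63
f 67 64 63
f 63 66 65
f 65 67 63
f 64 70 66
f 68 64 67
f 68 70 64
f 66 70 65
f 69 67 65
f 65 70 69
f 69 68 67
f 70 68 69
f 72 74 71
f 75 72 71
f 71 74 73
f 73 75 71
f 72 78 74
f 76 72 75
f 76 78 72
f 74 78 73
f 77 75 73
f 73 78 77
f 77 76 75
f 78 76 77



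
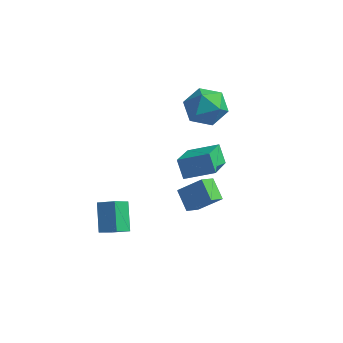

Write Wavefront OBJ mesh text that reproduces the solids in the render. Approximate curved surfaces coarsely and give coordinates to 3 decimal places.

v -1.099 0.516 -0.818
v -1.321 -0.278 -0.347
v 0.024 0.819 0.222
v -0.198 0.025 0.693
v -0.282 -0.125 -1.513
v -0.504 -0.919 -1.042
v 0.841 0.178 -0.473
v 0.619 -0.616 -0.002
v -4.09 -3.002 -2.492
v -4.73 -1.978 -1.324
v -3.93 -1.967 -3.311
v -4.57 -0.943 -2.143
v -3.21 -2.857 -2.137
v -3.85 -1.833 -0.969
v -3.05 -1.822 -2.956
v -3.69 -0.798 -1.788
v -1.382 3.91 3.35
v -0.842 3.467 4.311
v -1.878 2.133 2.809
v -1.338 1.69 3.77
v -2.333 2.328 3.889
v -2.026 3.426 4.224
v -0.694 2.174 2.896
v -0.387 3.272 3.231
v -0.416 2.394 4.031
v -1.429 2.489 4.644
v -1.291 3.111 2.476
v -2.304 3.206 3.089
v -1.058 0.275 2.335
v -0.647 -1.637 3.299
v 0.3 0.842 2.882
v 0.711 -1.069 3.846
v -0.551 -0.071 1.434
v -0.14 -1.982 2.398
v 0.807 0.497 1.981
v 1.218 -1.415 2.945
f 2 4 1
f 5 2 1
f 1 4 3
f 3 5 1
f 2 8 4
f 6 2 5
f 6 8 2
f 4 8 3
f 7 5 3
f 3 8 7
f 7 6 5
f 8 6 7
f 10 12 9
f 13 10 9
f 9 12 11
f 11 13 9
f 10 16 12
f 14 10 13
f 14 16 10
f 12 16 11
f 15 13 11
f 11 16 15
f 15 14 13
f 16 14 15
f 17 28 22
f 17 22 18
f 17 18 24
f 17 24 27
f 17 27 28
f 18 22 26
f 22 28 21
f 28 27 19
f 27 24 23
f 24 18 25
f 20 26 21
f 20 21 19
f 20 19 23
f 20 23 25
f 20 25 26
f 21 26 22
f 19 21 28
f 23 19 27
f 25 23 24
f 26 25 18
f 30 32 29
f 33 30 29
f 29 32 31
f 31 33 29
f 30 36 32
f 34 30 33
f 34 36 30
f 32 36 31
f 35 33 31
f 31 36 35
f 35 34 33
f 36 34 35



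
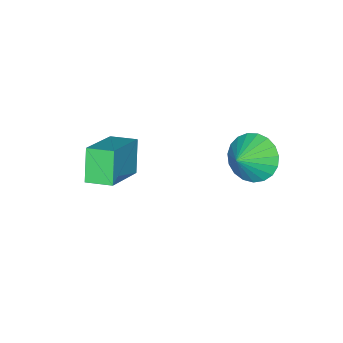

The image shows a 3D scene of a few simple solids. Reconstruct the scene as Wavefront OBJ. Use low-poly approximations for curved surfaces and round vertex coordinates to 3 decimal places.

v 0.94 0.013 -1.764
v 1.443 -0.401 -2.523
v 1.96 0.027 -1.096
v 1.488 0.005 -2.601
v 1.438 0.412 -2.534
v 1.302 0.75 -2.334
v 1.104 0.961 -2.035
v 0.877 1.008 -1.69
v 0.661 0.882 -1.358
v 0.493 0.607 -1.096
v 0.402 0.228 -0.949
v 0.405 -0.188 -0.944
v 0.5 -0.569 -1.08
v 0.671 -0.85 -1.335
v 0.889 -0.981 -1.664
v 1.115 -0.941 -2.01
v 1.311 -0.736 -2.314
v 2.893 -4.709 -1.929
v 4.661 -4.281 -0.922
v 2.566 -3.746 -1.765
v 4.335 -3.318 -0.758
v 3.485 -4.302 -3.142
v 5.254 -3.874 -2.135
v 3.159 -3.339 -2.978
v 4.927 -2.911 -1.971
f 2 1 4
f 2 4 3
f 4 1 5
f 4 5 3
f 5 1 6
f 5 6 3
f 6 1 7
f 6 7 3
f 7 1 8
f 7 8 3
f 8 1 9
f 8 9 3
f 9 1 10
f 9 10 3
f 10 1 11
f 10 11 3
f 11 1 12
f 11 12 3
f 12 1 13
f 12 13 3
f 13 1 14
f 13 14 3
f 14 1 15
f 14 15 3
f 15 1 16
f 15 16 3
f 16 1 17
f 16 17 3
f 17 1 2
f 17 2 3
f 19 21 18
f 22 19 18
f 18 21 20
f 20 22 18
f 19 25 21
f 23 19 22
f 23 25 19
f 21 25 20
f 24 22 20
f 20 25 24
f 24 23 22
f 25 23 24



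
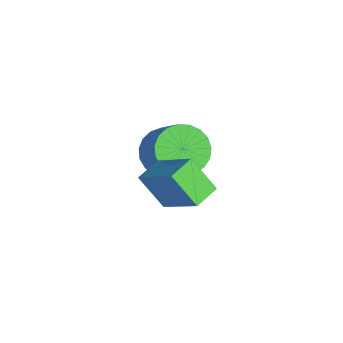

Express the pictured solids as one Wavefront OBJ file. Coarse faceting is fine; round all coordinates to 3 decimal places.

v 0.763 -3.72 2.062
v 2.182 -3.005 3.357
v 1.467 -3.061 0.926
v 2.886 -2.345 2.221
v 1.314 -4.555 1.919
v 2.733 -3.839 3.214
v 2.018 -3.895 0.783
v 3.437 -3.18 2.078
v -1.472 -2.74 0.056
v -0.751 -2.566 -0.659
v 0.473 -2.346 0.629
v -0.248 -2.52 1.344
v -0.9 -2.171 -0.584
v 0.324 -1.951 0.703
v -1.148 -1.875 -0.4
v 0.076 -1.655 0.888
v -1.452 -1.728 -0.136
v -0.228 -1.508 1.152
v -1.759 -1.757 0.161
v -0.535 -1.536 1.449
v -2.017 -1.955 0.44
v -0.793 -1.735 1.728
v -2.18 -2.289 0.652
v -0.957 -2.069 1.94
v -2.221 -2.701 0.762
v -0.998 -2.481 2.049
v -2.133 -3.12 0.749
v -0.909 -2.9 2.037
v -1.93 -3.473 0.617
v -0.706 -3.253 1.904
v -1.648 -3.699 0.387
v -0.424 -3.479 1.675
v -1.335 -3.76 0.101
v -0.112 -3.54 1.388
v -1.046 -3.644 -0.194
v 0.177 -3.424 1.094
v -0.831 -3.372 -0.445
v 0.393 -3.152 0.843
v -0.727 -2.991 -0.609
v 0.497 -2.771 0.678
f 2 4 1
f 5 2 1
f 1 4 3
f 3 5 1
f 2 8 4
f 6 2 5
f 6 8 2
f 4 8 3
f 7 5 3
f 3 8 7
f 7 6 5
f 8 6 7
f 10 9 13
f 10 13 11
f 11 13 14
f 11 14 12
f 13 9 15
f 13 15 14
f 14 15 16
f 14 16 12
f 15 9 17
f 15 17 16
f 16 17 18
f 16 18 12
f 17 9 19
f 17 19 18
f 18 19 20
f 18 20 12
f 19 9 21
f 19 21 20
f 20 21 22
f 20 22 12
f 21 9 23
f 21 23 22
f 22 23 24
f 22 24 12
f 23 9 25
f 23 25 24
f 24 25 26
f 24 26 12
f 25 9 27
f 25 27 26
f 26 27 28
f 26 28 12
f 27 9 29
f 27 29 28
f 28 29 30
f 28 30 12
f 29 9 31
f 29 31 30
f 30 31 32
f 30 32 12
f 31 9 33
f 31 33 32
f 32 33 34
f 32 34 12
f 33 9 35
f 33 35 34
f 34 35 36
f 34 36 12
f 35 9 37
f 35 37 36
f 36 37 38
f 36 38 12
f 37 9 39
f 37 39 38
f 38 39 40
f 38 40 12
f 39 9 10
f 39 10 40
f 40 10 11
f 40 11 12



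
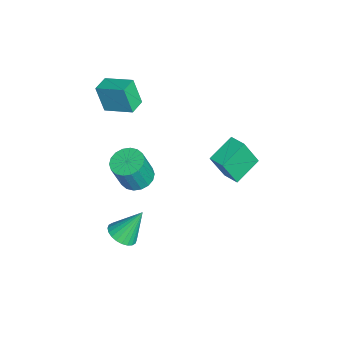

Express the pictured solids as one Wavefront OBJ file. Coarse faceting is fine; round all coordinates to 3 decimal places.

v -2.445 -1.594 -4.91
v -1.637 -2.232 -5.269
v -1.187 -2.823 -3.209
v -1.995 -2.186 -2.85
v -1.415 -1.807 -5.196
v -0.965 -2.398 -3.136
v -1.396 -1.34 -5.066
v -0.947 -1.931 -3.006
v -1.586 -0.923 -4.905
v -1.136 -1.515 -2.845
v -1.945 -0.64 -4.745
v -1.496 -1.231 -2.685
v -2.404 -0.545 -4.618
v -1.954 -1.137 -2.558
v -2.87 -0.658 -4.548
v -2.421 -1.25 -2.488
v -3.253 -0.957 -4.551
v -2.803 -1.548 -2.491
v -3.475 -1.382 -4.624
v -3.025 -1.973 -2.564
v -3.493 -1.849 -4.754
v -3.044 -2.44 -2.694
v -3.304 -2.265 -4.915
v -2.854 -2.857 -2.855
v -2.944 -2.549 -5.075
v -2.495 -3.14 -3.015
v -2.486 -2.643 -5.202
v -2.036 -3.235 -3.142
v -2.019 -2.53 -5.272
v -1.57 -3.122 -3.212
v -3.362 -2.882 1.91
v -3.727 -3.375 3.676
v -2.541 -1.23 2.541
v -2.905 -1.723 4.307
v -2.335 -3.417 1.973
v -2.699 -3.91 3.739
v -1.513 -1.765 2.604
v -1.878 -2.258 4.37
v 1.613 4.613 1.798
v 1.865 3.754 3.72
v 2.419 5.289 1.995
v 2.671 4.43 3.917
v 2.829 3.37 1.083
v 3.081 2.511 3.005
v 3.635 4.046 1.28
v 3.887 3.187 3.202
v 4.142 -2.428 -3.151
v 4.601 -1.677 -3.559
v 3.838 -1.252 -1.329
v 4.243 -1.61 -3.662
v 3.87 -1.667 -3.688
v 3.538 -1.84 -3.631
v 3.298 -2.103 -3.502
v 3.187 -2.415 -3.319
v 3.221 -2.729 -3.111
v 3.395 -2.997 -2.909
v 3.683 -3.179 -2.743
v 4.041 -3.246 -2.64
v 4.414 -3.189 -2.615
v 4.746 -3.016 -2.671
v 4.986 -2.753 -2.8
v 5.097 -2.441 -2.983
v 5.063 -2.127 -3.192
v 4.889 -1.859 -3.394
f 2 1 5
f 2 5 3
f 3 5 6
f 3 6 4
f 5 1 7
f 5 7 6
f 6 7 8
f 6 8 4
f 7 1 9
f 7 9 8
f 8 9 10
f 8 10 4
f 9 1 11
f 9 11 10
f 10 11 12
f 10 12 4
f 11 1 13
f 11 13 12
f 12 13 14
f 12 14 4
f 13 1 15
f 13 15 14
f 14 15 16
f 14 16 4
f 15 1 17
f 15 17 16
f 16 17 18
f 16 18 4
f 17 1 19
f 17 19 18
f 18 19 20
f 18 20 4
f 19 1 21
f 19 21 20
f 20 21 22
f 20 22 4
f 21 1 23
f 21 23 22
f 22 23 24
f 22 24 4
f 23 1 25
f 23 25 24
f 24 25 26
f 24 26 4
f 25 1 27
f 25 27 26
f 26 27 28
f 26 28 4
f 27 1 29
f 27 29 28
f 28 29 30
f 28 30 4
f 29 1 2
f 29 2 30
f 30 2 3
f 30 3 4
f 32 34 31
f 35 32 31
f 31 34 33
f 33 35 31
f 32 38 34
f 36 32 35
f 36 38 32
f 34 38 33
f 37 35 33
f 33 38 37
f 37 36 35
f 38 36 37
f 40 42 39
f 43 40 39
f 39 42 41
f 41 43 39
f 40 46 42
f 44 40 43
f 44 46 40
f 42 46 41
f 45 43 41
f 41 46 45
f 45 44 43
f 46 44 45
f 48 47 50
f 48 50 49
f 50 47 51
f 50 51 49
f 51 47 52
f 51 52 49
f 52 47 53
f 52 53 49
f 53 47 54
f 53 54 49
f 54 47 55
f 54 55 49
f 55 47 56
f 55 56 49
f 56 47 57
f 56 57 49
f 57 47 58
f 57 58 49
f 58 47 59
f 58 59 49
f 59 47 60
f 59 60 49
f 60 47 61
f 60 61 49
f 61 47 62
f 61 62 49
f 62 47 63
f 62 63 49
f 63 47 64
f 63 64 49
f 64 47 48
f 64 48 49



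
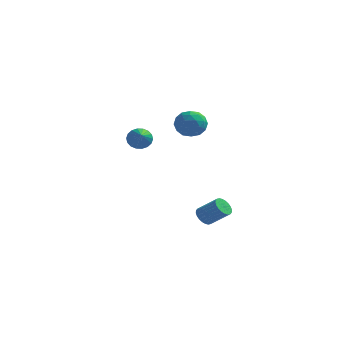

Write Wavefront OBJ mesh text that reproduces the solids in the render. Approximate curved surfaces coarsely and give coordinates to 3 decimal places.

v -1.929 -1.812 1.65
v -1.437 -1.906 1.105
v -1.251 -3.488 2.55
v -1.272 -1.722 1.322
v -1.236 -1.556 1.604
v -1.338 -1.441 1.895
v -1.557 -1.399 2.138
v -1.849 -1.439 2.284
v -2.157 -1.553 2.304
v -2.421 -1.718 2.195
v -2.586 -1.902 1.977
v -2.622 -2.068 1.695
v -2.52 -2.183 1.404
v -2.301 -2.225 1.161
v -2.009 -2.185 1.016
v -1.701 -2.071 0.995
v 1.187 -2.391 4.247
v 1.598 -1.989 3.469
v 1.142 -3.771 3.511
v 1.553 -3.369 2.733
v 2.064 -3.481 3.546
v 2.092 -2.628 4.001
v 0.648 -3.132 2.979
v 0.676 -2.279 3.434
v 1.264 -2.447 2.685
v 2.14 -2.663 3.035
v 0.6 -3.097 3.945
v 1.476 -3.313 4.295
v 1.397 -2.069 3.923
v 1.343 -3.691 3.057
v 1.644 -3.757 3.535
v 1.885 -3.521 3.078
v 1.687 -2.444 4.236
v 1.928 -2.208 3.778
v 2.203 -3.085 3.823
v 0.812 -3.552 3.202
v 1.053 -3.316 2.744
v 0.855 -2.239 3.902
v 1.096 -2.003 3.445
v 0.537 -2.675 3.157
v 1.442 -2.102 3.005
v 1.415 -2.913 2.572
v 0.883 -2.774 2.717
v 0.9 -2.272 2.984
v 1.956 -2.228 3.211
v 1.93 -3.04 2.778
v 2.231 -3.105 3.256
v 2.247 -2.604 3.523
v 1.76 -2.498 2.75
v 0.81 -2.72 4.202
v 0.784 -3.532 3.769
v 0.493 -3.156 3.457
v 0.509 -2.655 3.724
v 1.325 -2.847 4.408
v 1.298 -3.658 3.975
v 1.84 -3.488 3.996
v 1.857 -2.986 4.263
v 0.98 -3.262 4.23
v 1.501 -0.791 -4.326
v 1.854 -1.106 -4.786
v 3.032 -1.205 -3.814
v 2.679 -0.889 -3.354
v 1.915 -0.861 -4.835
v 3.093 -0.96 -3.864
v 1.913 -0.605 -4.807
v 3.091 -0.704 -3.835
v 1.849 -0.377 -4.705
v 3.027 -0.476 -3.734
v 1.731 -0.213 -4.546
v 2.909 -0.311 -3.575
v 1.579 -0.136 -4.353
v 2.757 -0.235 -3.382
v 1.414 -0.159 -4.156
v 2.592 -0.257 -3.185
v 1.263 -0.278 -3.985
v 2.441 -0.377 -3.014
v 1.148 -0.475 -3.866
v 2.326 -0.574 -2.894
v 1.087 -0.72 -3.816
v 2.265 -0.819 -2.845
v 1.089 -0.976 -3.845
v 2.267 -1.075 -2.873
v 1.153 -1.204 -3.946
v 2.331 -1.303 -2.975
v 1.271 -1.369 -4.105
v 2.449 -1.467 -3.134
v 1.423 -1.445 -4.298
v 2.601 -1.544 -3.327
v 1.588 -1.423 -4.495
v 2.766 -1.521 -3.524
v 1.739 -1.303 -4.666
v 2.917 -1.402 -3.695
f 2 1 4
f 2 4 3
f 4 1 5
f 4 5 3
f 5 1 6
f 5 6 3
f 6 1 7
f 6 7 3
f 7 1 8
f 7 8 3
f 8 1 9
f 8 9 3
f 9 1 10
f 9 10 3
f 10 1 11
f 10 11 3
f 11 1 12
f 11 12 3
f 12 1 13
f 12 13 3
f 13 1 14
f 13 14 3
f 14 1 15
f 14 15 3
f 15 1 16
f 15 16 3
f 16 1 2
f 16 2 3
f 17 54 33
f 54 28 57
f 33 57 22
f 54 57 33
f 17 33 29
f 33 22 34
f 29 34 18
f 33 34 29
f 17 29 38
f 29 18 39
f 38 39 24
f 29 39 38
f 17 38 50
f 38 24 53
f 50 53 27
f 38 53 50
f 17 50 54
f 50 27 58
f 54 58 28
f 50 58 54
f 18 34 45
f 34 22 48
f 45 48 26
f 34 48 45
f 22 57 35
f 57 28 56
f 35 56 21
f 57 56 35
f 28 58 55
f 58 27 51
f 55 51 19
f 58 51 55
f 27 53 52
f 53 24 40
f 52 40 23
f 53 40 52
f 24 39 44
f 39 18 41
f 44 41 25
f 39 41 44
f 20 46 32
f 46 26 47
f 32 47 21
f 46 47 32
f 20 32 30
f 32 21 31
f 30 31 19
f 32 31 30
f 20 30 37
f 30 19 36
f 37 36 23
f 30 36 37
f 20 37 42
f 37 23 43
f 42 43 25
f 37 43 42
f 20 42 46
f 42 25 49
f 46 49 26
f 42 49 46
f 21 47 35
f 47 26 48
f 35 48 22
f 47 48 35
f 19 31 55
f 31 21 56
f 55 56 28
f 31 56 55
f 23 36 52
f 36 19 51
f 52 51 27
f 36 51 52
f 25 43 44
f 43 23 40
f 44 40 24
f 43 40 44
f 26 49 45
f 49 25 41
f 45 41 18
f 49 41 45
f 60 59 63
f 60 63 61
f 61 63 64
f 61 64 62
f 63 59 65
f 63 65 64
f 64 65 66
f 64 66 62
f 65 59 67
f 65 67 66
f 66 67 68
f 66 68 62
f 67 59 69
f 67 69 68
f 68 69 70
f 68 70 62
f 69 59 71
f 69 71 70
f 70 71 72
f 70 72 62
f 71 59 73
f 71 73 72
f 72 73 74
f 72 74 62
f 73 59 75
f 73 75 74
f 74 75 76
f 74 76 62
f 75 59 77
f 75 77 76
f 76 77 78
f 76 78 62
f 77 59 79
f 77 79 78
f 78 79 80
f 78 80 62
f 79 59 81
f 79 81 80
f 80 81 82
f 80 82 62
f 81 59 83
f 81 83 82
f 82 83 84
f 82 84 62
f 83 59 85
f 83 85 84
f 84 85 86
f 84 86 62
f 85 59 87
f 85 87 86
f 86 87 88
f 86 88 62
f 87 59 89
f 87 89 88
f 88 89 90
f 88 90 62
f 89 59 91
f 89 91 90
f 90 91 92
f 90 92 62
f 91 59 60
f 91 60 92
f 92 60 61
f 92 61 62



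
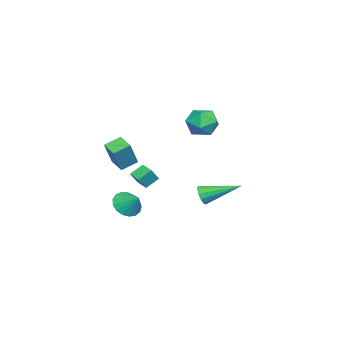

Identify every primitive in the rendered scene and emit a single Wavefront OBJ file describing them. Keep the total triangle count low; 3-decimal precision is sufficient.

v -2.75 0.457 2.481
v -2.099 0.071 3.134
v -3.961 -0.291 3.246
v -3.31 -0.677 3.899
v -3.501 0.304 3.904
v -2.752 0.766 3.431
v -3.308 -0.986 2.949
v -2.559 -0.524 2.476
v -2.444 -0.821 3.423
v -2.563 -0.023 4.013
v -3.497 -0.197 2.367
v -3.616 0.601 2.957
v 2.526 -2.991 2.082
v 3.385 -3.073 3.488
v 1.933 -2.351 2.483
v 2.792 -2.433 3.889
v 3.068 -2.307 1.791
v 3.927 -2.389 3.197
v 2.475 -1.667 2.192
v 3.334 -1.749 3.598
v 3.629 -1.835 -0.243
v 4.013 -2.429 0.172
v 4.051 -1.085 0.443
v 4.273 -2.324 -0.103
v 4.385 -2.106 -0.41
v 4.324 -1.827 -0.678
v 4.104 -1.549 -0.847
v 3.776 -1.336 -0.878
v 3.414 -1.238 -0.762
v 3.101 -1.277 -0.528
v 2.909 -1.443 -0.229
v 2.883 -1.699 0.067
v 3.027 -1.986 0.292
v 3.31 -2.239 0.395
v 3.665 -2.399 0.351
v -2.537 -3.861 -0.74
v -3.065 -3.333 -0.203
v -3.088 -3.644 -1.495
v -3.616 -3.116 -0.959
v -2.064 -3.224 -0.901
v -2.592 -2.696 -0.365
v -2.615 -3.007 -1.657
v -3.143 -2.479 -1.12
v 0.59 1.023 -0.442
v 0.915 0.884 0.068
v 0.25 2.957 0.302
v 1.143 1.013 -0.162
v 1.197 1.145 -0.481
v 1.057 1.238 -0.788
v 0.769 1.263 -0.984
v 0.425 1.212 -1.009
v 0.132 1.1 -0.853
v -0.014 0.964 -0.566
v 0.031 0.847 -0.24
v 0.253 0.786 0.022
v 0.583 0.799 0.137
f 1 12 6
f 1 6 2
f 1 2 8
f 1 8 11
f 1 11 12
f 2 6 10
f 6 12 5
f 12 11 3
f 11 8 7
f 8 2 9
f 4 10 5
f 4 5 3
f 4 3 7
f 4 7 9
f 4 9 10
f 5 10 6
f 3 5 12
f 7 3 11
f 9 7 8
f 10 9 2
f 14 16 13
f 17 14 13
f 13 16 15
f 15 17 13
f 14 20 16
f 18 14 17
f 18 20 14
f 16 20 15
f 19 17 15
f 15 20 19
f 19 18 17
f 20 18 19
f 22 21 24
f 22 24 23
f 24 21 25
f 24 25 23
f 25 21 26
f 25 26 23
f 26 21 27
f 26 27 23
f 27 21 28
f 27 28 23
f 28 21 29
f 28 29 23
f 29 21 30
f 29 30 23
f 30 21 31
f 30 31 23
f 31 21 32
f 31 32 23
f 32 21 33
f 32 33 23
f 33 21 34
f 33 34 23
f 34 21 35
f 34 35 23
f 35 21 22
f 35 22 23
f 37 39 36
f 40 37 36
f 36 39 38
f 38 40 36
f 37 43 39
f 41 37 40
f 41 43 37
f 39 43 38
f 42 40 38
f 38 43 42
f 42 41 40
f 43 41 42
f 45 44 47
f 45 47 46
f 47 44 48
f 47 48 46
f 48 44 49
f 48 49 46
f 49 44 50
f 49 50 46
f 50 44 51
f 50 51 46
f 51 44 52
f 51 52 46
f 52 44 53
f 52 53 46
f 53 44 54
f 53 54 46
f 54 44 55
f 54 55 46
f 55 44 56
f 55 56 46
f 56 44 45
f 56 45 46



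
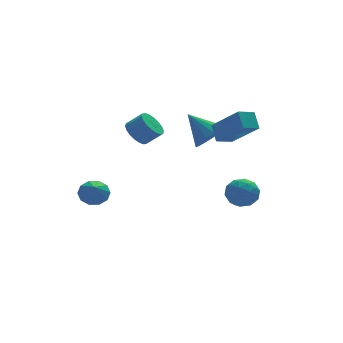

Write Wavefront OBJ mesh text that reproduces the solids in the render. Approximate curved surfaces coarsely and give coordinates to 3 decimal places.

v 2.12 -1.894 -0.577
v 2.396 -2.318 -1.275
v 0.804 -2.242 -0.885
v 1.08 -2.666 -1.583
v 1.259 -2.97 -0.796
v 2.072 -2.754 -0.606
v 1.128 -1.806 -1.554
v 1.941 -1.59 -1.364
v 1.783 -2.263 -1.879
v 1.863 -2.983 -1.411
v 1.337 -1.577 -0.749
v 1.417 -2.297 -0.281
v 2.373 -2.075 -0.899
v 0.827 -2.485 -1.261
v 0.932 -2.663 -0.798
v 1.094 -2.912 -1.209
v 2.183 -2.332 -0.505
v 2.345 -2.581 -0.916
v 1.677 -2.964 -0.634
v 0.855 -1.979 -1.244
v 1.017 -2.228 -1.655
v 2.106 -1.648 -0.951
v 2.268 -1.897 -1.362
v 1.523 -1.596 -1.526
v 2.175 -2.292 -1.664
v 1.402 -2.497 -1.846
v 1.43 -1.991 -1.829
v 1.908 -1.865 -1.717
v 2.222 -2.715 -1.389
v 1.449 -2.92 -1.57
v 1.554 -3.098 -1.108
v 2.032 -2.972 -0.996
v 1.862 -2.683 -1.744
v 1.751 -1.64 -0.59
v 0.978 -1.845 -0.771
v 1.168 -1.588 -1.164
v 1.646 -1.462 -1.052
v 1.798 -2.063 -0.314
v 1.025 -2.268 -0.496
v 1.292 -2.695 -0.443
v 1.77 -2.569 -0.331
v 1.338 -1.877 -0.416
v -3.794 3.421 -3.132
v -3.033 3.212 -3.142
v -3.966 2.759 -2.348
v -3.082 3.588 -2.834
v -3.403 3.901 -2.641
v -3.874 4.03 -2.634
v -4.314 3.927 -2.818
v -4.556 3.63 -3.121
v -4.507 3.254 -3.429
v -4.186 2.942 -3.623
v -3.715 2.813 -3.629
v -3.274 2.916 -3.445
v 1.73 2.191 0.374
v 2.37 1.937 1.072
v 0.91 3.289 1.526
v 2.571 2.306 0.863
v 2.58 2.648 0.543
v 2.394 2.886 0.184
v 2.056 2.964 -0.132
v 1.643 2.865 -0.331
v 1.25 2.612 -0.369
v 0.967 2.262 -0.237
v 0.859 1.896 0.036
v 0.95 1.597 0.386
v 1.22 1.434 0.733
v 1.607 1.445 0.999
v 2.022 1.626 1.121
v -1.831 2.825 0.882
v -1.267 3.112 0.425
v -0.545 2.801 1.122
v -1.109 2.515 1.578
v -1.347 3.382 0.628
v -0.625 3.072 1.325
v -1.522 3.542 0.881
v -0.801 3.231 1.578
v -1.759 3.559 1.134
v -1.038 3.249 1.831
v -2.01 3.432 1.337
v -1.289 3.122 2.034
v -2.226 3.184 1.45
v -1.504 2.874 2.147
v -2.363 2.865 1.45
v -1.641 2.555 2.147
v -2.395 2.539 1.338
v -1.673 2.228 2.035
v -2.315 2.268 1.135
v -1.593 1.958 1.832
v -2.139 2.109 0.882
v -1.418 1.798 1.579
v -1.902 2.091 0.629
v -1.181 1.781 1.326
v -1.651 2.218 0.426
v -0.93 1.908 1.123
v -1.436 2.466 0.313
v -0.714 2.156 1.01
v -1.299 2.785 0.313
v -0.577 2.475 1.01
v 2.328 -0.424 2.143
v 2.36 0.327 2.846
v 1.506 0.937 0.726
v 1.538 1.688 1.43
v 3.222 -0.188 1.85
v 3.254 0.563 2.554
v 2.4 1.173 0.434
v 2.432 1.924 1.137
f 1 38 17
f 38 12 41
f 17 41 6
f 38 41 17
f 1 17 13
f 17 6 18
f 13 18 2
f 17 18 13
f 1 13 22
f 13 2 23
f 22 23 8
f 13 23 22
f 1 22 34
f 22 8 37
f 34 37 11
f 22 37 34
f 1 34 38
f 34 11 42
f 38 42 12
f 34 42 38
f 2 18 29
f 18 6 32
f 29 32 10
f 18 32 29
f 6 41 19
f 41 12 40
f 19 40 5
f 41 40 19
f 12 42 39
f 42 11 35
f 39 35 3
f 42 35 39
f 11 37 36
f 37 8 24
f 36 24 7
f 37 24 36
f 8 23 28
f 23 2 25
f 28 25 9
f 23 25 28
f 4 30 16
f 30 10 31
f 16 31 5
f 30 31 16
f 4 16 14
f 16 5 15
f 14 15 3
f 16 15 14
f 4 14 21
f 14 3 20
f 21 20 7
f 14 20 21
f 4 21 26
f 21 7 27
f 26 27 9
f 21 27 26
f 4 26 30
f 26 9 33
f 30 33 10
f 26 33 30
f 5 31 19
f 31 10 32
f 19 32 6
f 31 32 19
f 3 15 39
f 15 5 40
f 39 40 12
f 15 40 39
f 7 20 36
f 20 3 35
f 36 35 11
f 20 35 36
f 9 27 28
f 27 7 24
f 28 24 8
f 27 24 28
f 10 33 29
f 33 9 25
f 29 25 2
f 33 25 29
f 44 43 46
f 44 46 45
f 46 43 47
f 46 47 45
f 47 43 48
f 47 48 45
f 48 43 49
f 48 49 45
f 49 43 50
f 49 50 45
f 50 43 51
f 50 51 45
f 51 43 52
f 51 52 45
f 52 43 53
f 52 53 45
f 53 43 54
f 53 54 45
f 54 43 44
f 54 44 45
f 56 55 58
f 56 58 57
f 58 55 59
f 58 59 57
f 59 55 60
f 59 60 57
f 60 55 61
f 60 61 57
f 61 55 62
f 61 62 57
f 62 55 63
f 62 63 57
f 63 55 64
f 63 64 57
f 64 55 65
f 64 65 57
f 65 55 66
f 65 66 57
f 66 55 67
f 66 67 57
f 67 55 68
f 67 68 57
f 68 55 69
f 68 69 57
f 69 55 56
f 69 56 57
f 71 70 74
f 71 74 72
f 72 74 75
f 72 75 73
f 74 70 76
f 74 76 75
f 75 76 77
f 75 77 73
f 76 70 78
f 76 78 77
f 77 78 79
f 77 79 73
f 78 70 80
f 78 80 79
f 79 80 81
f 79 81 73
f 80 70 82
f 80 82 81
f 81 82 83
f 81 83 73
f 82 70 84
f 82 84 83
f 83 84 85
f 83 85 73
f 84 70 86
f 84 86 85
f 85 86 87
f 85 87 73
f 86 70 88
f 86 88 87
f 87 88 89
f 87 89 73
f 88 70 90
f 88 90 89
f 89 90 91
f 89 91 73
f 90 70 92
f 90 92 91
f 91 92 93
f 91 93 73
f 92 70 94
f 92 94 93
f 93 94 95
f 93 95 73
f 94 70 96
f 94 96 95
f 95 96 97
f 95 97 73
f 96 70 98
f 96 98 97
f 97 98 99
f 97 99 73
f 98 70 71
f 98 71 99
f 99 71 72
f 99 72 73
f 101 103 100
f 104 101 100
f 100 103 102
f 102 104 100
f 101 107 103
f 105 101 104
f 105 107 101
f 103 107 102
f 106 104 102
f 102 107 106
f 106 105 104
f 107 105 106



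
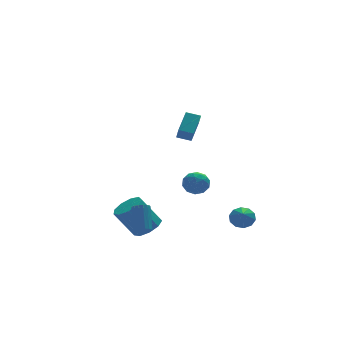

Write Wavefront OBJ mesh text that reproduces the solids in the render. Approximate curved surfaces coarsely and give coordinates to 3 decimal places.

v -0.705 -1.709 2.908
v -0.79 -2.296 3.738
v 0.17 -0.592 3.789
v 0.085 -1.179 4.618
v 0.075 -2.141 2.682
v -0.01 -2.728 3.511
v 0.95 -1.024 3.562
v 0.865 -1.611 4.392
v -3.622 -4.119 -3.164
v -3.109 -4.023 -3.338
v -2.845 -2.925 -1.949
v -3.358 -3.021 -1.776
v -3.252 -3.837 -3.458
v -2.988 -2.739 -2.069
v -3.48 -3.716 -3.51
v -3.215 -2.618 -2.122
v -3.74 -3.687 -3.484
v -3.476 -2.589 -2.095
v -3.973 -3.757 -3.384
v -3.709 -2.659 -1.995
v -4.126 -3.91 -3.234
v -3.862 -2.812 -1.845
v -4.163 -4.111 -3.068
v -3.899 -3.013 -1.679
v -4.077 -4.314 -2.924
v -3.813 -3.215 -1.535
v -3.886 -4.472 -2.835
v -3.622 -3.373 -1.447
v -3.635 -4.549 -2.821
v -3.371 -3.451 -1.433
v -3.381 -4.528 -2.887
v -3.116 -3.43 -1.498
v -3.182 -4.413 -3.015
v -2.918 -3.315 -1.627
v -3.084 -4.231 -3.178
v -2.82 -3.132 -1.79
v 2.013 4.164 -4.399
v 2.855 4.553 -4.273
v 2.385 3.047 -3.447
v 3.227 3.436 -3.321
v 2.463 3.858 -2.986
v 2.232 4.548 -3.574
v 3.008 3.052 -4.146
v 2.777 3.742 -4.734
v 3.47 3.865 -4.117
v 3.133 4.363 -3.4
v 2.107 3.237 -4.32
v 1.77 3.735 -3.603
v 2.401 4.457 -4.419
v 2.839 3.143 -3.301
v 2.39 3.392 -3.104
v 2.885 3.62 -3.03
v 2.035 4.454 -4.009
v 2.53 4.682 -3.935
v 2.3 4.274 -3.178
v 2.71 2.918 -3.785
v 3.205 3.146 -3.711
v 2.355 3.98 -4.69
v 2.85 4.208 -4.616
v 2.94 3.326 -4.542
v 3.257 4.281 -4.253
v 3.477 3.624 -3.694
v 3.347 3.398 -4.179
v 3.212 3.804 -4.525
v 3.059 4.573 -3.832
v 3.278 3.917 -3.273
v 2.829 4.165 -3.076
v 2.693 4.571 -3.421
v 3.421 4.169 -3.74
v 1.962 3.683 -4.447
v 2.181 3.027 -3.888
v 2.547 3.029 -4.299
v 2.411 3.435 -4.644
v 1.763 3.976 -4.026
v 1.983 3.319 -3.467
v 2.028 3.796 -3.195
v 1.893 4.202 -3.541
v 1.819 3.431 -3.98
v -2.098 -0.564 -4.861
v -1.317 -0.896 -4.295
v -2.462 -0.508 -2.492
v -3.242 -0.176 -3.059
v -1.258 -0.209 -4.404
v -2.402 0.178 -2.602
v -1.591 0.311 -4.728
v -2.735 0.699 -2.925
v -2.162 0.422 -5.114
v -3.306 0.81 -3.311
v -2.703 0.072 -5.382
v -3.847 0.459 -3.579
v -2.96 -0.576 -5.406
v -4.104 -0.188 -3.603
v -2.815 -1.218 -5.176
v -3.959 -0.831 -3.373
v -2.334 -1.554 -4.798
v -3.478 -1.167 -2.995
v -1.742 -1.427 -4.45
v -2.886 -1.039 -2.647
v 3.25 -2.361 -4.136
v 3.618 -2.917 -4.595
v 2.91 -3.239 -3.344
v 3.951 -2.746 -4.263
v 4.016 -2.428 -3.882
v 3.788 -2.084 -3.598
v 3.355 -1.846 -3.519
v 2.881 -1.805 -3.676
v 2.548 -1.976 -4.009
v 2.483 -2.294 -4.39
v 2.711 -2.638 -4.674
v 3.144 -2.876 -4.752
f 2 4 1
f 5 2 1
f 1 4 3
f 3 5 1
f 2 8 4
f 6 2 5
f 6 8 2
f 4 8 3
f 7 5 3
f 3 8 7
f 7 6 5
f 8 6 7
f 10 9 13
f 10 13 11
f 11 13 14
f 11 14 12
f 13 9 15
f 13 15 14
f 14 15 16
f 14 16 12
f 15 9 17
f 15 17 16
f 16 17 18
f 16 18 12
f 17 9 19
f 17 19 18
f 18 19 20
f 18 20 12
f 19 9 21
f 19 21 20
f 20 21 22
f 20 22 12
f 21 9 23
f 21 23 22
f 22 23 24
f 22 24 12
f 23 9 25
f 23 25 24
f 24 25 26
f 24 26 12
f 25 9 27
f 25 27 26
f 26 27 28
f 26 28 12
f 27 9 29
f 27 29 28
f 28 29 30
f 28 30 12
f 29 9 31
f 29 31 30
f 30 31 32
f 30 32 12
f 31 9 33
f 31 33 32
f 32 33 34
f 32 34 12
f 33 9 35
f 33 35 34
f 34 35 36
f 34 36 12
f 35 9 10
f 35 10 36
f 36 10 11
f 36 11 12
f 37 74 53
f 74 48 77
f 53 77 42
f 74 77 53
f 37 53 49
f 53 42 54
f 49 54 38
f 53 54 49
f 37 49 58
f 49 38 59
f 58 59 44
f 49 59 58
f 37 58 70
f 58 44 73
f 70 73 47
f 58 73 70
f 37 70 74
f 70 47 78
f 74 78 48
f 70 78 74
f 38 54 65
f 54 42 68
f 65 68 46
f 54 68 65
f 42 77 55
f 77 48 76
f 55 76 41
f 77 76 55
f 48 78 75
f 78 47 71
f 75 71 39
f 78 71 75
f 47 73 72
f 73 44 60
f 72 60 43
f 73 60 72
f 44 59 64
f 59 38 61
f 64 61 45
f 59 61 64
f 40 66 52
f 66 46 67
f 52 67 41
f 66 67 52
f 40 52 50
f 52 41 51
f 50 51 39
f 52 51 50
f 40 50 57
f 50 39 56
f 57 56 43
f 50 56 57
f 40 57 62
f 57 43 63
f 62 63 45
f 57 63 62
f 40 62 66
f 62 45 69
f 66 69 46
f 62 69 66
f 41 67 55
f 67 46 68
f 55 68 42
f 67 68 55
f 39 51 75
f 51 41 76
f 75 76 48
f 51 76 75
f 43 56 72
f 56 39 71
f 72 71 47
f 56 71 72
f 45 63 64
f 63 43 60
f 64 60 44
f 63 60 64
f 46 69 65
f 69 45 61
f 65 61 38
f 69 61 65
f 80 79 83
f 80 83 81
f 81 83 84
f 81 84 82
f 83 79 85
f 83 85 84
f 84 85 86
f 84 86 82
f 85 79 87
f 85 87 86
f 86 87 88
f 86 88 82
f 87 79 89
f 87 89 88
f 88 89 90
f 88 90 82
f 89 79 91
f 89 91 90
f 90 91 92
f 90 92 82
f 91 79 93
f 91 93 92
f 92 93 94
f 92 94 82
f 93 79 95
f 93 95 94
f 94 95 96
f 94 96 82
f 95 79 97
f 95 97 96
f 96 97 98
f 96 98 82
f 97 79 80
f 97 80 98
f 98 80 81
f 98 81 82
f 100 99 102
f 100 102 101
f 102 99 103
f 102 103 101
f 103 99 104
f 103 104 101
f 104 99 105
f 104 105 101
f 105 99 106
f 105 106 101
f 106 99 107
f 106 107 101
f 107 99 108
f 107 108 101
f 108 99 109
f 108 109 101
f 109 99 110
f 109 110 101
f 110 99 100
f 110 100 101

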